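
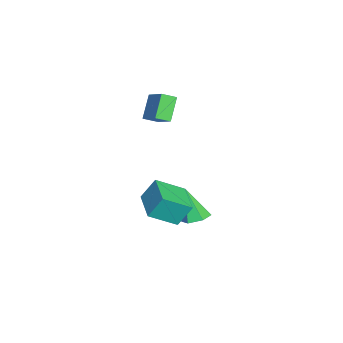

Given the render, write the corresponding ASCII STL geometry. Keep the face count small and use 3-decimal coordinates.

solid 
facet normal -0.709 -0.466 -0.529
outer loop
vertex -2.19 -4.406 3.174
vertex -3.191 -4.149 4.288
vertex -2.407 -3.659 2.807
endloop
endfacet
facet normal 0.659 -0.169 -0.733
outer loop
vertex -1.329 -2.951 3.612
vertex -2.19 -4.406 3.174
vertex -2.407 -3.659 2.807
endloop
endfacet
facet normal -0.709 -0.465 -0.529
outer loop
vertex -2.407 -3.659 2.807
vertex -3.191 -4.149 4.288
vertex -3.408 -3.402 3.922
endloop
endfacet
facet normal -0.252 0.869 -0.426
outer loop
vertex -3.408 -3.402 3.922
vertex -1.329 -2.951 3.612
vertex -2.407 -3.659 2.807
endloop
endfacet
facet normal 0.252 -0.869 0.427
outer loop
vertex -2.19 -4.406 3.174
vertex -2.113 -3.441 5.093
vertex -3.191 -4.149 4.288
endloop
endfacet
facet normal 0.658 -0.168 -0.734
outer loop
vertex -1.112 -3.698 3.978
vertex -2.19 -4.406 3.174
vertex -1.329 -2.951 3.612
endloop
endfacet
facet normal 0.252 -0.869 0.427
outer loop
vertex -1.112 -3.698 3.978
vertex -2.113 -3.441 5.093
vertex -2.19 -4.406 3.174
endloop
endfacet
facet normal -0.658 0.168 0.734
outer loop
vertex -3.191 -4.149 4.288
vertex -2.113 -3.441 5.093
vertex -3.408 -3.402 3.922
endloop
endfacet
facet normal -0.252 0.868 -0.427
outer loop
vertex -2.33 -2.694 4.726
vertex -1.329 -2.951 3.612
vertex -3.408 -3.402 3.922
endloop
endfacet
facet normal -0.658 0.169 0.734
outer loop
vertex -3.408 -3.402 3.922
vertex -2.113 -3.441 5.093
vertex -2.33 -2.694 4.726
endloop
endfacet
facet normal 0.709 0.466 0.530
outer loop
vertex -2.33 -2.694 4.726
vertex -1.112 -3.698 3.978
vertex -1.329 -2.951 3.612
endloop
endfacet
facet normal 0.709 0.466 0.529
outer loop
vertex -2.113 -3.441 5.093
vertex -1.112 -3.698 3.978
vertex -2.33 -2.694 4.726
endloop
endfacet
facet normal 0.331 0.304 -0.893
outer loop
vertex 0.407 -1.254 -2.506
vertex -0.205 -1.612 -2.855
vertex -0.268 -0.859 -2.622
endloop
endfacet
facet normal 0.270 0.665 0.696
outer loop
vertex 0.407 -1.254 -2.506
vertex -0.268 -0.859 -2.622
vertex -0.855 -2.208 -1.105
endloop
endfacet
facet normal 0.331 0.304 -0.893
outer loop
vertex -0.268 -0.859 -2.622
vertex -0.205 -1.612 -2.855
vertex -0.88 -1.218 -2.971
endloop
endfacet
facet normal -0.619 0.691 0.375
outer loop
vertex -0.268 -0.859 -2.622
vertex -0.88 -1.218 -2.971
vertex -0.855 -2.208 -1.105
endloop
endfacet
facet normal 0.331 0.305 -0.893
outer loop
vertex -0.88 -1.218 -2.971
vertex -0.205 -1.612 -2.855
vertex -0.816 -1.97 -3.204
endloop
endfacet
facet normal -0.997 -0.076 -0.027
outer loop
vertex -0.88 -1.218 -2.971
vertex -0.816 -1.97 -3.204
vertex -0.855 -2.208 -1.105
endloop
endfacet
facet normal 0.331 0.305 -0.893
outer loop
vertex -0.816 -1.97 -3.204
vertex -0.205 -1.612 -2.855
vertex -0.141 -2.364 -3.088
endloop
endfacet
facet normal -0.487 -0.867 -0.107
outer loop
vertex -0.816 -1.97 -3.204
vertex -0.141 -2.364 -3.088
vertex -0.855 -2.208 -1.105
endloop
endfacet
facet normal 0.331 0.305 -0.893
outer loop
vertex -0.141 -2.364 -3.088
vertex -0.205 -1.612 -2.855
vertex 0.47 -2.006 -2.739
endloop
endfacet
facet normal 0.400 -0.891 0.214
outer loop
vertex -0.141 -2.364 -3.088
vertex 0.47 -2.006 -2.739
vertex -0.855 -2.208 -1.105
endloop
endfacet
facet normal 0.331 0.304 -0.893
outer loop
vertex 0.47 -2.006 -2.739
vertex -0.205 -1.612 -2.855
vertex 0.407 -1.254 -2.506
endloop
endfacet
facet normal 0.778 -0.126 0.615
outer loop
vertex 0.47 -2.006 -2.739
vertex 0.407 -1.254 -2.506
vertex -0.855 -2.208 -1.105
endloop
endfacet
facet normal -0.966 -0.255 0.032
outer loop
vertex 0.864 -3.587 0.807
vertex 0.458 -2.163 -0.107
vertex 1.014 -4.303 -0.374
endloop
endfacet
facet normal 0.233 -0.818 0.526
outer loop
vertex 2.782 -3.837 -0.433
vertex 0.864 -3.587 0.807
vertex 1.014 -4.303 -0.374
endloop
endfacet
facet normal -0.966 -0.255 0.032
outer loop
vertex 1.014 -4.303 -0.374
vertex 0.458 -2.163 -0.107
vertex 0.608 -2.88 -1.289
endloop
endfacet
facet normal 0.108 -0.516 -0.850
outer loop
vertex 0.608 -2.88 -1.289
vertex 2.782 -3.837 -0.433
vertex 1.014 -4.303 -0.374
endloop
endfacet
facet normal -0.107 0.515 0.850
outer loop
vertex 0.864 -3.587 0.807
vertex 2.226 -1.697 -0.166
vertex 0.458 -2.163 -0.107
endloop
endfacet
facet normal 0.233 -0.818 0.526
outer loop
vertex 2.632 -3.12 0.749
vertex 0.864 -3.587 0.807
vertex 2.782 -3.837 -0.433
endloop
endfacet
facet normal -0.108 0.516 0.850
outer loop
vertex 2.632 -3.12 0.749
vertex 2.226 -1.697 -0.166
vertex 0.864 -3.587 0.807
endloop
endfacet
facet normal -0.233 0.818 -0.526
outer loop
vertex 0.458 -2.163 -0.107
vertex 2.226 -1.697 -0.166
vertex 0.608 -2.88 -1.289
endloop
endfacet
facet normal 0.108 -0.515 -0.850
outer loop
vertex 2.376 -2.413 -1.347
vertex 2.782 -3.837 -0.433
vertex 0.608 -2.88 -1.289
endloop
endfacet
facet normal -0.233 0.818 -0.526
outer loop
vertex 0.608 -2.88 -1.289
vertex 2.226 -1.697 -0.166
vertex 2.376 -2.413 -1.347
endloop
endfacet
facet normal 0.966 0.255 -0.032
outer loop
vertex 2.376 -2.413 -1.347
vertex 2.632 -3.12 0.749
vertex 2.782 -3.837 -0.433
endloop
endfacet
facet normal 0.966 0.255 -0.032
outer loop
vertex 2.226 -1.697 -0.166
vertex 2.632 -3.12 0.749
vertex 2.376 -2.413 -1.347
endloop
endfacet

endsolid


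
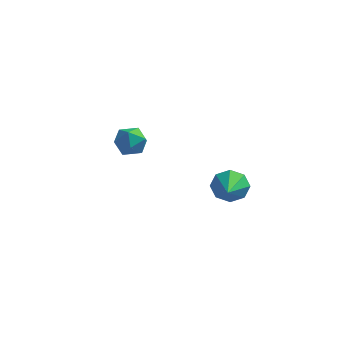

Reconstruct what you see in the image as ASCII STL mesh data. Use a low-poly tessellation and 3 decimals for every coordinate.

solid 
facet normal -0.407 0.756 0.512
outer loop
vertex -3.829 1.075 1.935
vertex -4.148 0.49 2.546
vertex -3.329 0.856 2.657
endloop
endfacet
facet normal 0.181 0.969 0.168
outer loop
vertex -3.829 1.075 1.935
vertex -3.329 0.856 2.657
vertex -2.942 0.925 1.843
endloop
endfacet
facet normal 0.088 0.844 -0.529
outer loop
vertex -3.829 1.075 1.935
vertex -2.942 0.925 1.843
vertex -3.521 0.601 1.229
endloop
endfacet
facet normal -0.559 0.554 -0.616
outer loop
vertex -3.829 1.075 1.935
vertex -3.521 0.601 1.229
vertex -4.267 0.332 1.664
endloop
endfacet
facet normal -0.865 0.500 0.027
outer loop
vertex -3.829 1.075 1.935
vertex -4.267 0.332 1.664
vertex -4.148 0.49 2.546
endloop
endfacet
facet normal 0.725 0.566 0.393
outer loop
vertex -2.942 0.925 1.843
vertex -3.329 0.856 2.657
vertex -2.713 0.248 2.396
endloop
endfacet
facet normal -0.228 0.222 0.948
outer loop
vertex -3.329 0.856 2.657
vertex -4.148 0.49 2.546
vertex -3.459 -0.021 2.831
endloop
endfacet
facet normal -0.967 -0.192 0.165
outer loop
vertex -4.148 0.49 2.546
vertex -4.267 0.332 1.664
vertex -4.038 -0.345 2.217
endloop
endfacet
facet normal -0.473 -0.104 -0.875
outer loop
vertex -4.267 0.332 1.664
vertex -3.521 0.601 1.229
vertex -3.651 -0.276 1.403
endloop
endfacet
facet normal 0.574 0.365 -0.733
outer loop
vertex -3.521 0.601 1.229
vertex -2.942 0.925 1.843
vertex -2.832 0.09 1.514
endloop
endfacet
facet normal 0.559 -0.554 0.616
outer loop
vertex -3.151 -0.495 2.125
vertex -2.713 0.248 2.396
vertex -3.459 -0.021 2.831
endloop
endfacet
facet normal -0.088 -0.844 0.529
outer loop
vertex -3.151 -0.495 2.125
vertex -3.459 -0.021 2.831
vertex -4.038 -0.345 2.217
endloop
endfacet
facet normal -0.181 -0.969 -0.168
outer loop
vertex -3.151 -0.495 2.125
vertex -4.038 -0.345 2.217
vertex -3.651 -0.276 1.403
endloop
endfacet
facet normal 0.407 -0.756 -0.512
outer loop
vertex -3.151 -0.495 2.125
vertex -3.651 -0.276 1.403
vertex -2.832 0.09 1.514
endloop
endfacet
facet normal 0.865 -0.500 -0.027
outer loop
vertex -3.151 -0.495 2.125
vertex -2.832 0.09 1.514
vertex -2.713 0.248 2.396
endloop
endfacet
facet normal 0.473 0.104 0.875
outer loop
vertex -3.459 -0.021 2.831
vertex -2.713 0.248 2.396
vertex -3.329 0.856 2.657
endloop
endfacet
facet normal -0.574 -0.365 0.733
outer loop
vertex -4.038 -0.345 2.217
vertex -3.459 -0.021 2.831
vertex -4.148 0.49 2.546
endloop
endfacet
facet normal -0.725 -0.566 -0.393
outer loop
vertex -3.651 -0.276 1.403
vertex -4.038 -0.345 2.217
vertex -4.267 0.332 1.664
endloop
endfacet
facet normal 0.228 -0.222 -0.948
outer loop
vertex -2.832 0.09 1.514
vertex -3.651 -0.276 1.403
vertex -3.521 0.601 1.229
endloop
endfacet
facet normal 0.967 0.192 -0.165
outer loop
vertex -2.713 0.248 2.396
vertex -2.832 0.09 1.514
vertex -2.942 0.925 1.843
endloop
endfacet
facet normal -0.269 0.886 -0.379
outer loop
vertex 2.918 -1.95 2.669
vertex 2.41 -2.362 2.066
vertex 2.281 -2.049 2.889
endloop
endfacet
facet normal 0.320 0.047 0.946
outer loop
vertex 2.918 -1.95 2.669
vertex 2.281 -2.049 2.889
vertex 2.91 -4.018 2.774
endloop
endfacet
facet normal -0.267 0.886 -0.379
outer loop
vertex 2.281 -2.049 2.889
vertex 2.41 -2.362 2.066
vertex 1.719 -2.331 2.626
endloop
endfacet
facet normal -0.349 -0.165 0.923
outer loop
vertex 2.281 -2.049 2.889
vertex 1.719 -2.331 2.626
vertex 2.91 -4.018 2.774
endloop
endfacet
facet normal -0.267 0.886 -0.379
outer loop
vertex 1.719 -2.331 2.626
vertex 2.41 -2.362 2.066
vertex 1.562 -2.631 2.035
endloop
endfacet
facet normal -0.749 -0.489 0.447
outer loop
vertex 1.719 -2.331 2.626
vertex 1.562 -2.631 2.035
vertex 2.91 -4.018 2.774
endloop
endfacet
facet normal -0.267 0.886 -0.379
outer loop
vertex 1.562 -2.631 2.035
vertex 2.41 -2.362 2.066
vertex 1.901 -2.774 1.462
endloop
endfacet
facet normal -0.647 -0.736 -0.199
outer loop
vertex 1.562 -2.631 2.035
vertex 1.901 -2.774 1.462
vertex 2.91 -4.018 2.774
endloop
endfacet
facet normal -0.268 0.886 -0.379
outer loop
vertex 1.901 -2.774 1.462
vertex 2.41 -2.362 2.066
vertex 2.539 -2.675 1.243
endloop
endfacet
facet normal -0.102 -0.760 -0.642
outer loop
vertex 1.901 -2.774 1.462
vertex 2.539 -2.675 1.243
vertex 2.91 -4.018 2.774
endloop
endfacet
facet normal -0.268 0.886 -0.379
outer loop
vertex 2.539 -2.675 1.243
vertex 2.41 -2.362 2.066
vertex 3.1 -2.393 1.505
endloop
endfacet
facet normal 0.564 -0.548 -0.618
outer loop
vertex 2.539 -2.675 1.243
vertex 3.1 -2.393 1.505
vertex 2.91 -4.018 2.774
endloop
endfacet
facet normal -0.268 0.886 -0.379
outer loop
vertex 3.1 -2.393 1.505
vertex 2.41 -2.362 2.066
vertex 3.257 -2.093 2.096
endloop
endfacet
facet normal 0.964 -0.224 -0.142
outer loop
vertex 3.1 -2.393 1.505
vertex 3.257 -2.093 2.096
vertex 2.91 -4.018 2.774
endloop
endfacet
facet normal -0.268 0.886 -0.379
outer loop
vertex 3.257 -2.093 2.096
vertex 2.41 -2.362 2.066
vertex 2.918 -1.95 2.669
endloop
endfacet
facet normal 0.863 0.022 0.505
outer loop
vertex 3.257 -2.093 2.096
vertex 2.918 -1.95 2.669
vertex 2.91 -4.018 2.774
endloop
endfacet

endsolid


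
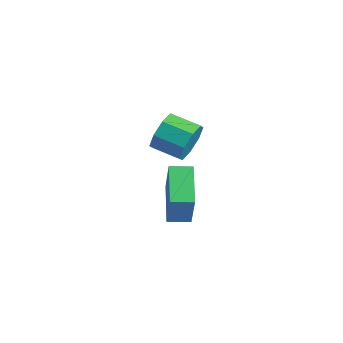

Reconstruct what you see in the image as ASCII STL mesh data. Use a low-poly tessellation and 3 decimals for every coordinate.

solid 
facet normal 0.843 0.461 -0.277
outer loop
vertex -0.843 -0.397 2.613
vertex -1.241 -0.144 1.823
vertex -1.168 0.226 2.662
endloop
endfacet
facet normal 0.277 0.069 0.958
outer loop
vertex -0.843 -0.397 2.613
vertex -1.168 0.226 2.662
vertex -1.921 -0.989 2.967
endloop
endfacet
facet normal 0.276 0.069 0.959
outer loop
vertex -1.921 -0.989 2.967
vertex -1.168 0.226 2.662
vertex -2.247 -0.366 3.016
endloop
endfacet
facet normal -0.842 -0.463 0.276
outer loop
vertex -1.921 -0.989 2.967
vertex -2.247 -0.366 3.016
vertex -2.319 -0.736 2.177
endloop
endfacet
facet normal 0.842 0.462 -0.277
outer loop
vertex -1.168 0.226 2.662
vertex -1.241 -0.144 1.823
vertex -1.536 0.632 2.22
endloop
endfacet
facet normal -0.131 0.673 0.728
outer loop
vertex -1.168 0.226 2.662
vertex -1.536 0.632 2.22
vertex -2.247 -0.366 3.016
endloop
endfacet
facet normal -0.131 0.673 0.728
outer loop
vertex -2.247 -0.366 3.016
vertex -1.536 0.632 2.22
vertex -2.615 0.04 2.574
endloop
endfacet
facet normal -0.842 -0.463 0.276
outer loop
vertex -2.247 -0.366 3.016
vertex -2.615 0.04 2.574
vertex -2.319 -0.736 2.177
endloop
endfacet
facet normal 0.843 0.462 -0.277
outer loop
vertex -1.536 0.632 2.22
vertex -1.241 -0.144 1.823
vertex -1.731 0.583 1.545
endloop
endfacet
facet normal -0.462 0.884 0.069
outer loop
vertex -1.536 0.632 2.22
vertex -1.731 0.583 1.545
vertex -2.615 0.04 2.574
endloop
endfacet
facet normal -0.463 0.884 0.069
outer loop
vertex -2.615 0.04 2.574
vertex -1.731 0.583 1.545
vertex -2.809 -0.009 1.899
endloop
endfacet
facet normal -0.843 -0.462 0.276
outer loop
vertex -2.615 0.04 2.574
vertex -2.809 -0.009 1.899
vertex -2.319 -0.736 2.177
endloop
endfacet
facet normal 0.843 0.462 -0.276
outer loop
vertex -1.731 0.583 1.545
vertex -1.241 -0.144 1.823
vertex -1.639 0.109 1.033
endloop
endfacet
facet normal -0.523 0.577 -0.628
outer loop
vertex -1.731 0.583 1.545
vertex -1.639 0.109 1.033
vertex -2.809 -0.009 1.899
endloop
endfacet
facet normal -0.523 0.577 -0.628
outer loop
vertex -2.809 -0.009 1.899
vertex -1.639 0.109 1.033
vertex -2.717 -0.483 1.387
endloop
endfacet
facet normal -0.843 -0.462 0.276
outer loop
vertex -2.809 -0.009 1.899
vertex -2.717 -0.483 1.387
vertex -2.319 -0.736 2.177
endloop
endfacet
facet normal 0.842 0.463 -0.276
outer loop
vertex -1.639 0.109 1.033
vertex -1.241 -0.144 1.823
vertex -1.313 -0.514 0.984
endloop
endfacet
facet normal -0.277 -0.069 -0.958
outer loop
vertex -1.639 0.109 1.033
vertex -1.313 -0.514 0.984
vertex -2.717 -0.483 1.387
endloop
endfacet
facet normal -0.277 -0.069 -0.958
outer loop
vertex -2.717 -0.483 1.387
vertex -1.313 -0.514 0.984
vertex -2.392 -1.106 1.338
endloop
endfacet
facet normal -0.843 -0.461 0.277
outer loop
vertex -2.717 -0.483 1.387
vertex -2.392 -1.106 1.338
vertex -2.319 -0.736 2.177
endloop
endfacet
facet normal 0.842 0.463 -0.276
outer loop
vertex -1.313 -0.514 0.984
vertex -1.241 -0.144 1.823
vertex -0.945 -0.92 1.426
endloop
endfacet
facet normal 0.131 -0.673 -0.728
outer loop
vertex -1.313 -0.514 0.984
vertex -0.945 -0.92 1.426
vertex -2.392 -1.106 1.338
endloop
endfacet
facet normal 0.131 -0.673 -0.728
outer loop
vertex -2.392 -1.106 1.338
vertex -0.945 -0.92 1.426
vertex -2.024 -1.512 1.78
endloop
endfacet
facet normal -0.842 -0.462 0.277
outer loop
vertex -2.392 -1.106 1.338
vertex -2.024 -1.512 1.78
vertex -2.319 -0.736 2.177
endloop
endfacet
facet normal 0.843 0.462 -0.276
outer loop
vertex -0.945 -0.92 1.426
vertex -1.241 -0.144 1.823
vertex -0.751 -0.871 2.101
endloop
endfacet
facet normal 0.462 -0.884 -0.069
outer loop
vertex -0.945 -0.92 1.426
vertex -0.751 -0.871 2.101
vertex -2.024 -1.512 1.78
endloop
endfacet
facet normal 0.463 -0.884 -0.069
outer loop
vertex -2.024 -1.512 1.78
vertex -0.751 -0.871 2.101
vertex -1.829 -1.463 2.455
endloop
endfacet
facet normal -0.843 -0.462 0.277
outer loop
vertex -2.024 -1.512 1.78
vertex -1.829 -1.463 2.455
vertex -2.319 -0.736 2.177
endloop
endfacet
facet normal 0.843 0.462 -0.276
outer loop
vertex -0.751 -0.871 2.101
vertex -1.241 -0.144 1.823
vertex -0.843 -0.397 2.613
endloop
endfacet
facet normal 0.523 -0.577 0.628
outer loop
vertex -0.751 -0.871 2.101
vertex -0.843 -0.397 2.613
vertex -1.829 -1.463 2.455
endloop
endfacet
facet normal 0.523 -0.577 0.628
outer loop
vertex -1.829 -1.463 2.455
vertex -0.843 -0.397 2.613
vertex -1.921 -0.989 2.967
endloop
endfacet
facet normal -0.843 -0.462 0.276
outer loop
vertex -1.829 -1.463 2.455
vertex -1.921 -0.989 2.967
vertex -2.319 -0.736 2.177
endloop
endfacet
facet normal -0.562 -0.826 0.051
outer loop
vertex -1.83 -0.723 -1.58
vertex -3.255 0.298 -0.75
vertex -2.564 -0.331 -3.321
endloop
endfacet
facet normal 0.735 -0.526 -0.428
outer loop
vertex -2.025 0.462 -3.37
vertex -1.83 -0.723 -1.58
vertex -2.564 -0.331 -3.321
endloop
endfacet
facet normal -0.562 -0.825 0.051
outer loop
vertex -2.564 -0.331 -3.321
vertex -3.255 0.298 -0.75
vertex -3.989 0.691 -2.491
endloop
endfacet
facet normal -0.380 0.203 -0.902
outer loop
vertex -3.989 0.691 -2.491
vertex -2.025 0.462 -3.37
vertex -2.564 -0.331 -3.321
endloop
endfacet
facet normal 0.380 -0.203 0.902
outer loop
vertex -1.83 -0.723 -1.58
vertex -2.716 1.091 -0.799
vertex -3.255 0.298 -0.75
endloop
endfacet
facet normal 0.734 -0.526 -0.428
outer loop
vertex -1.291 0.069 -1.629
vertex -1.83 -0.723 -1.58
vertex -2.025 0.462 -3.37
endloop
endfacet
facet normal 0.380 -0.203 0.902
outer loop
vertex -1.291 0.069 -1.629
vertex -2.716 1.091 -0.799
vertex -1.83 -0.723 -1.58
endloop
endfacet
facet normal -0.735 0.526 0.428
outer loop
vertex -3.255 0.298 -0.75
vertex -2.716 1.091 -0.799
vertex -3.989 0.691 -2.491
endloop
endfacet
facet normal -0.380 0.203 -0.902
outer loop
vertex -3.45 1.483 -2.54
vertex -2.025 0.462 -3.37
vertex -3.989 0.691 -2.491
endloop
endfacet
facet normal -0.735 0.526 0.428
outer loop
vertex -3.989 0.691 -2.491
vertex -2.716 1.091 -0.799
vertex -3.45 1.483 -2.54
endloop
endfacet
facet normal 0.562 0.826 -0.051
outer loop
vertex -3.45 1.483 -2.54
vertex -1.291 0.069 -1.629
vertex -2.025 0.462 -3.37
endloop
endfacet
facet normal 0.562 0.825 -0.051
outer loop
vertex -2.716 1.091 -0.799
vertex -1.291 0.069 -1.629
vertex -3.45 1.483 -2.54
endloop
endfacet

endsolid


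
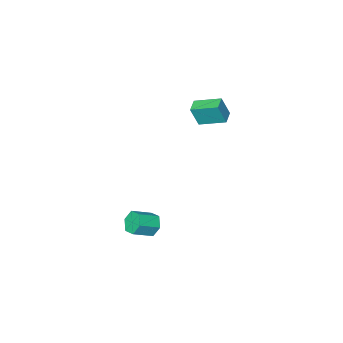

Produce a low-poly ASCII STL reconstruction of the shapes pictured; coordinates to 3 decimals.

solid 
facet normal -0.878 0.148 -0.456
outer loop
vertex 0.807 0.981 -4.431
vertex 0.482 0.429 -3.985
vertex 0.484 1.172 -3.747
endloop
endfacet
facet normal 0.242 0.958 -0.153
outer loop
vertex 0.807 0.981 -4.431
vertex 0.484 1.172 -3.747
vertex 1.983 0.782 -3.82
endloop
endfacet
facet normal 0.242 0.958 -0.153
outer loop
vertex 1.983 0.782 -3.82
vertex 0.484 1.172 -3.747
vertex 1.66 0.973 -3.136
endloop
endfacet
facet normal 0.877 -0.149 0.456
outer loop
vertex 1.983 0.782 -3.82
vertex 1.66 0.973 -3.136
vertex 1.658 0.231 -3.375
endloop
endfacet
facet normal -0.877 0.149 -0.456
outer loop
vertex 0.484 1.172 -3.747
vertex 0.482 0.429 -3.985
vertex 0.159 0.62 -3.302
endloop
endfacet
facet normal -0.238 0.691 0.683
outer loop
vertex 0.484 1.172 -3.747
vertex 0.159 0.62 -3.302
vertex 1.66 0.973 -3.136
endloop
endfacet
facet normal -0.238 0.691 0.682
outer loop
vertex 1.66 0.973 -3.136
vertex 0.159 0.62 -3.302
vertex 1.335 0.422 -2.691
endloop
endfacet
facet normal 0.877 -0.149 0.456
outer loop
vertex 1.66 0.973 -3.136
vertex 1.335 0.422 -2.691
vertex 1.658 0.231 -3.375
endloop
endfacet
facet normal -0.877 0.149 -0.456
outer loop
vertex 0.159 0.62 -3.302
vertex 0.482 0.429 -3.985
vertex 0.157 -0.122 -3.54
endloop
endfacet
facet normal -0.479 -0.267 0.836
outer loop
vertex 0.159 0.62 -3.302
vertex 0.157 -0.122 -3.54
vertex 1.335 0.422 -2.691
endloop
endfacet
facet normal -0.479 -0.267 0.836
outer loop
vertex 1.335 0.422 -2.691
vertex 0.157 -0.122 -3.54
vertex 1.333 -0.321 -2.929
endloop
endfacet
facet normal 0.878 -0.148 0.456
outer loop
vertex 1.335 0.422 -2.691
vertex 1.333 -0.321 -2.929
vertex 1.658 0.231 -3.375
endloop
endfacet
facet normal -0.877 0.149 -0.456
outer loop
vertex 0.157 -0.122 -3.54
vertex 0.482 0.429 -3.985
vertex 0.48 -0.313 -4.224
endloop
endfacet
facet normal -0.242 -0.958 0.153
outer loop
vertex 0.157 -0.122 -3.54
vertex 0.48 -0.313 -4.224
vertex 1.333 -0.321 -2.929
endloop
endfacet
facet normal -0.242 -0.958 0.153
outer loop
vertex 1.333 -0.321 -2.929
vertex 0.48 -0.313 -4.224
vertex 1.656 -0.512 -3.613
endloop
endfacet
facet normal 0.878 -0.148 0.456
outer loop
vertex 1.333 -0.321 -2.929
vertex 1.656 -0.512 -3.613
vertex 1.658 0.231 -3.375
endloop
endfacet
facet normal -0.877 0.149 -0.456
outer loop
vertex 0.48 -0.313 -4.224
vertex 0.482 0.429 -3.985
vertex 0.805 0.238 -4.669
endloop
endfacet
facet normal 0.238 -0.691 -0.682
outer loop
vertex 0.48 -0.313 -4.224
vertex 0.805 0.238 -4.669
vertex 1.656 -0.512 -3.613
endloop
endfacet
facet normal 0.238 -0.691 -0.683
outer loop
vertex 1.656 -0.512 -3.613
vertex 0.805 0.238 -4.669
vertex 1.981 0.04 -4.058
endloop
endfacet
facet normal 0.877 -0.149 0.456
outer loop
vertex 1.656 -0.512 -3.613
vertex 1.981 0.04 -4.058
vertex 1.658 0.231 -3.375
endloop
endfacet
facet normal -0.878 0.148 -0.456
outer loop
vertex 0.805 0.238 -4.669
vertex 0.482 0.429 -3.985
vertex 0.807 0.981 -4.431
endloop
endfacet
facet normal 0.479 0.267 -0.836
outer loop
vertex 0.805 0.238 -4.669
vertex 0.807 0.981 -4.431
vertex 1.981 0.04 -4.058
endloop
endfacet
facet normal 0.479 0.267 -0.836
outer loop
vertex 1.981 0.04 -4.058
vertex 0.807 0.981 -4.431
vertex 1.983 0.782 -3.82
endloop
endfacet
facet normal 0.877 -0.149 0.456
outer loop
vertex 1.981 0.04 -4.058
vertex 1.983 0.782 -3.82
vertex 1.658 0.231 -3.375
endloop
endfacet
facet normal -0.585 0.744 0.322
outer loop
vertex -4.149 0.33 4.412
vertex -3.5 0.894 4.287
vertex -4.574 0.539 3.158
endloop
endfacet
facet normal -0.746 -0.650 0.145
outer loop
vertex -3.62 -0.674 2.633
vertex -4.149 0.33 4.412
vertex -4.574 0.539 3.158
endloop
endfacet
facet normal -0.585 0.744 0.322
outer loop
vertex -4.574 0.539 3.158
vertex -3.5 0.894 4.287
vertex -3.924 1.104 3.033
endloop
endfacet
facet normal -0.316 0.156 -0.936
outer loop
vertex -3.924 1.104 3.033
vertex -3.62 -0.674 2.633
vertex -4.574 0.539 3.158
endloop
endfacet
facet normal 0.316 -0.156 0.936
outer loop
vertex -4.149 0.33 4.412
vertex -2.546 -0.319 3.762
vertex -3.5 0.894 4.287
endloop
endfacet
facet normal -0.747 -0.649 0.144
outer loop
vertex -3.196 -0.884 3.887
vertex -4.149 0.33 4.412
vertex -3.62 -0.674 2.633
endloop
endfacet
facet normal 0.316 -0.157 0.936
outer loop
vertex -3.196 -0.884 3.887
vertex -2.546 -0.319 3.762
vertex -4.149 0.33 4.412
endloop
endfacet
facet normal 0.747 0.649 -0.144
outer loop
vertex -3.5 0.894 4.287
vertex -2.546 -0.319 3.762
vertex -3.924 1.104 3.033
endloop
endfacet
facet normal -0.316 0.156 -0.936
outer loop
vertex -2.971 -0.11 2.508
vertex -3.62 -0.674 2.633
vertex -3.924 1.104 3.033
endloop
endfacet
facet normal 0.747 0.649 -0.145
outer loop
vertex -3.924 1.104 3.033
vertex -2.546 -0.319 3.762
vertex -2.971 -0.11 2.508
endloop
endfacet
facet normal 0.585 -0.744 -0.322
outer loop
vertex -2.971 -0.11 2.508
vertex -3.196 -0.884 3.887
vertex -3.62 -0.674 2.633
endloop
endfacet
facet normal 0.585 -0.744 -0.322
outer loop
vertex -2.546 -0.319 3.762
vertex -3.196 -0.884 3.887
vertex -2.971 -0.11 2.508
endloop
endfacet

endsolid


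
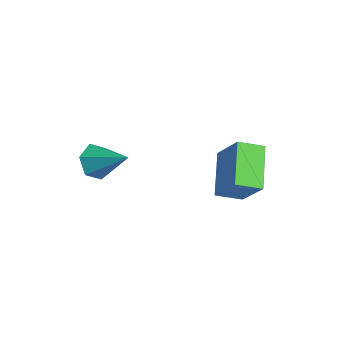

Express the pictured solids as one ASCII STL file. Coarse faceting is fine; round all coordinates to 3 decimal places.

solid 
facet normal -0.630 -0.149 -0.762
outer loop
vertex -2.413 1.81 -1.696
vertex -2.181 2.864 -2.093
vertex -0.875 1.049 -2.818
endloop
endfacet
facet normal -0.202 -0.917 0.345
outer loop
vertex 0.341 1.336 -1.347
vertex -2.413 1.81 -1.696
vertex -0.875 1.049 -2.818
endloop
endfacet
facet normal -0.630 -0.149 -0.762
outer loop
vertex -0.875 1.049 -2.818
vertex -2.181 2.864 -2.093
vertex -0.643 2.103 -3.215
endloop
endfacet
facet normal 0.750 -0.371 -0.547
outer loop
vertex -0.643 2.103 -3.215
vertex 0.341 1.336 -1.347
vertex -0.875 1.049 -2.818
endloop
endfacet
facet normal -0.750 0.371 0.547
outer loop
vertex -2.413 1.81 -1.696
vertex -0.965 3.151 -0.622
vertex -2.181 2.864 -2.093
endloop
endfacet
facet normal -0.202 -0.917 0.345
outer loop
vertex -1.197 2.097 -0.225
vertex -2.413 1.81 -1.696
vertex 0.341 1.336 -1.347
endloop
endfacet
facet normal -0.750 0.371 0.547
outer loop
vertex -1.197 2.097 -0.225
vertex -0.965 3.151 -0.622
vertex -2.413 1.81 -1.696
endloop
endfacet
facet normal 0.202 0.917 -0.345
outer loop
vertex -2.181 2.864 -2.093
vertex -0.965 3.151 -0.622
vertex -0.643 2.103 -3.215
endloop
endfacet
facet normal 0.750 -0.371 -0.547
outer loop
vertex 0.573 2.39 -1.744
vertex 0.341 1.336 -1.347
vertex -0.643 2.103 -3.215
endloop
endfacet
facet normal 0.202 0.917 -0.345
outer loop
vertex -0.643 2.103 -3.215
vertex -0.965 3.151 -0.622
vertex 0.573 2.39 -1.744
endloop
endfacet
facet normal 0.630 0.149 0.762
outer loop
vertex 0.573 2.39 -1.744
vertex -1.197 2.097 -0.225
vertex 0.341 1.336 -1.347
endloop
endfacet
facet normal 0.630 0.149 0.762
outer loop
vertex -0.965 3.151 -0.622
vertex -1.197 2.097 -0.225
vertex 0.573 2.39 -1.744
endloop
endfacet
facet normal -0.711 -0.484 -0.510
outer loop
vertex -3.616 -3.179 -2.394
vertex -4.184 -2.548 -2.201
vertex -3.702 -2.495 -2.924
endloop
endfacet
facet normal 0.916 -0.168 -0.365
outer loop
vertex -3.616 -3.179 -2.394
vertex -3.702 -2.495 -2.924
vertex -2.896 -1.672 -1.279
endloop
endfacet
facet normal -0.711 -0.484 -0.510
outer loop
vertex -3.702 -2.495 -2.924
vertex -4.184 -2.548 -2.201
vertex -4.27 -1.864 -2.731
endloop
endfacet
facet normal 0.515 0.639 -0.572
outer loop
vertex -3.702 -2.495 -2.924
vertex -4.27 -1.864 -2.731
vertex -2.896 -1.672 -1.279
endloop
endfacet
facet normal -0.711 -0.484 -0.510
outer loop
vertex -4.27 -1.864 -2.731
vertex -4.184 -2.548 -2.201
vertex -4.751 -1.918 -2.009
endloop
endfacet
facet normal -0.127 0.992 -0.011
outer loop
vertex -4.27 -1.864 -2.731
vertex -4.751 -1.918 -2.009
vertex -2.896 -1.672 -1.279
endloop
endfacet
facet normal -0.711 -0.485 -0.509
outer loop
vertex -4.751 -1.918 -2.009
vertex -4.184 -2.548 -2.201
vertex -4.665 -2.602 -1.478
endloop
endfacet
facet normal -0.369 0.540 0.756
outer loop
vertex -4.751 -1.918 -2.009
vertex -4.665 -2.602 -1.478
vertex -2.896 -1.672 -1.279
endloop
endfacet
facet normal -0.711 -0.484 -0.509
outer loop
vertex -4.665 -2.602 -1.478
vertex -4.184 -2.548 -2.201
vertex -4.097 -3.233 -1.671
endloop
endfacet
facet normal 0.032 -0.266 0.963
outer loop
vertex -4.665 -2.602 -1.478
vertex -4.097 -3.233 -1.671
vertex -2.896 -1.672 -1.279
endloop
endfacet
facet normal -0.711 -0.484 -0.509
outer loop
vertex -4.097 -3.233 -1.671
vertex -4.184 -2.548 -2.201
vertex -3.616 -3.179 -2.394
endloop
endfacet
facet normal 0.674 -0.620 0.402
outer loop
vertex -4.097 -3.233 -1.671
vertex -3.616 -3.179 -2.394
vertex -2.896 -1.672 -1.279
endloop
endfacet

endsolid


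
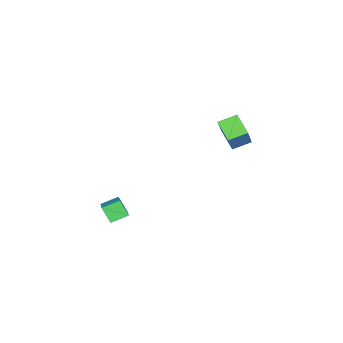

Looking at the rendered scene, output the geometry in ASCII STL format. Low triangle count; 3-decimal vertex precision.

solid 
facet normal -0.669 0.652 0.355
outer loop
vertex 0.622 -3.555 -1.968
vertex 1.679 -2.851 -1.269
vertex 0.745 -3.049 -2.665
endloop
endfacet
facet normal -0.729 -0.486 -0.482
outer loop
vertex 1.321 -3.609 -2.971
vertex 0.622 -3.555 -1.968
vertex 0.745 -3.049 -2.665
endloop
endfacet
facet normal -0.670 0.652 0.356
outer loop
vertex 0.745 -3.049 -2.665
vertex 1.679 -2.851 -1.269
vertex 1.802 -2.344 -1.966
endloop
endfacet
facet normal 0.141 0.582 -0.801
outer loop
vertex 1.802 -2.344 -1.966
vertex 1.321 -3.609 -2.971
vertex 0.745 -3.049 -2.665
endloop
endfacet
facet normal -0.141 -0.583 0.800
outer loop
vertex 0.622 -3.555 -1.968
vertex 2.255 -3.411 -1.575
vertex 1.679 -2.851 -1.269
endloop
endfacet
facet normal -0.729 -0.486 -0.482
outer loop
vertex 1.198 -4.116 -2.274
vertex 0.622 -3.555 -1.968
vertex 1.321 -3.609 -2.971
endloop
endfacet
facet normal -0.141 -0.582 0.801
outer loop
vertex 1.198 -4.116 -2.274
vertex 2.255 -3.411 -1.575
vertex 0.622 -3.555 -1.968
endloop
endfacet
facet normal 0.729 0.486 0.482
outer loop
vertex 1.679 -2.851 -1.269
vertex 2.255 -3.411 -1.575
vertex 1.802 -2.344 -1.966
endloop
endfacet
facet normal 0.142 0.582 -0.801
outer loop
vertex 2.378 -2.905 -2.272
vertex 1.321 -3.609 -2.971
vertex 1.802 -2.344 -1.966
endloop
endfacet
facet normal 0.729 0.486 0.482
outer loop
vertex 1.802 -2.344 -1.966
vertex 2.255 -3.411 -1.575
vertex 2.378 -2.905 -2.272
endloop
endfacet
facet normal 0.670 -0.652 -0.356
outer loop
vertex 2.378 -2.905 -2.272
vertex 1.198 -4.116 -2.274
vertex 1.321 -3.609 -2.971
endloop
endfacet
facet normal 0.670 -0.652 -0.355
outer loop
vertex 2.255 -3.411 -1.575
vertex 1.198 -4.116 -2.274
vertex 2.378 -2.905 -2.272
endloop
endfacet
facet normal -0.643 -0.234 -0.729
outer loop
vertex -2.091 0.939 2.586
vertex -1.653 1.676 1.963
vertex -1.511 0.328 2.271
endloop
endfacet
facet normal -0.413 -0.695 0.588
outer loop
vertex -0.147 0.824 3.817
vertex -2.091 0.939 2.586
vertex -1.511 0.328 2.271
endloop
endfacet
facet normal -0.643 -0.234 -0.729
outer loop
vertex -1.511 0.328 2.271
vertex -1.653 1.676 1.963
vertex -1.073 1.065 1.648
endloop
endfacet
facet normal 0.645 -0.679 -0.351
outer loop
vertex -1.073 1.065 1.648
vertex -0.147 0.824 3.817
vertex -1.511 0.328 2.271
endloop
endfacet
facet normal -0.645 0.679 0.351
outer loop
vertex -2.091 0.939 2.586
vertex -0.289 2.172 3.509
vertex -1.653 1.676 1.963
endloop
endfacet
facet normal -0.413 -0.695 0.588
outer loop
vertex -0.727 1.435 4.132
vertex -2.091 0.939 2.586
vertex -0.147 0.824 3.817
endloop
endfacet
facet normal -0.645 0.679 0.351
outer loop
vertex -0.727 1.435 4.132
vertex -0.289 2.172 3.509
vertex -2.091 0.939 2.586
endloop
endfacet
facet normal 0.413 0.695 -0.588
outer loop
vertex -1.653 1.676 1.963
vertex -0.289 2.172 3.509
vertex -1.073 1.065 1.648
endloop
endfacet
facet normal 0.645 -0.679 -0.351
outer loop
vertex 0.291 1.561 3.194
vertex -0.147 0.824 3.817
vertex -1.073 1.065 1.648
endloop
endfacet
facet normal 0.413 0.695 -0.588
outer loop
vertex -1.073 1.065 1.648
vertex -0.289 2.172 3.509
vertex 0.291 1.561 3.194
endloop
endfacet
facet normal 0.643 0.234 0.729
outer loop
vertex 0.291 1.561 3.194
vertex -0.727 1.435 4.132
vertex -0.147 0.824 3.817
endloop
endfacet
facet normal 0.643 0.234 0.729
outer loop
vertex -0.289 2.172 3.509
vertex -0.727 1.435 4.132
vertex 0.291 1.561 3.194
endloop
endfacet

endsolid


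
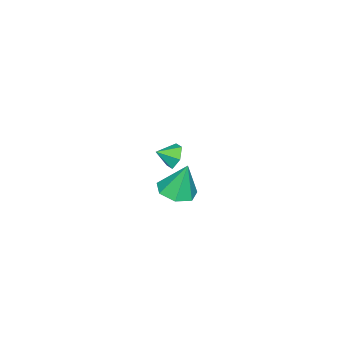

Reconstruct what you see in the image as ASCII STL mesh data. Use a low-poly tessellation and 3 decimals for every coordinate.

solid 
facet normal -0.590 0.677 -0.441
outer loop
vertex -3.248 -3.054 -1.576
vertex -3.877 -3.298 -1.109
vertex -3.382 -2.698 -0.85
endloop
endfacet
facet normal 0.986 0.110 0.128
outer loop
vertex -3.248 -3.054 -1.576
vertex -3.382 -2.698 -0.85
vertex -3.263 -4.002 -0.651
endloop
endfacet
facet normal -0.590 0.677 -0.440
outer loop
vertex -3.382 -2.698 -0.85
vertex -3.877 -3.298 -1.109
vertex -4.01 -2.942 -0.383
endloop
endfacet
facet normal 0.543 0.175 0.821
outer loop
vertex -3.382 -2.698 -0.85
vertex -4.01 -2.942 -0.383
vertex -3.263 -4.002 -0.651
endloop
endfacet
facet normal -0.590 0.677 -0.440
outer loop
vertex -4.01 -2.942 -0.383
vertex -3.877 -3.298 -1.109
vertex -4.505 -3.542 -0.642
endloop
endfacet
facet normal -0.110 -0.316 0.942
outer loop
vertex -4.01 -2.942 -0.383
vertex -4.505 -3.542 -0.642
vertex -3.263 -4.002 -0.651
endloop
endfacet
facet normal -0.590 0.677 -0.440
outer loop
vertex -4.505 -3.542 -0.642
vertex -3.877 -3.298 -1.109
vertex -4.372 -3.898 -1.368
endloop
endfacet
facet normal -0.320 -0.872 0.369
outer loop
vertex -4.505 -3.542 -0.642
vertex -4.372 -3.898 -1.368
vertex -3.263 -4.002 -0.651
endloop
endfacet
facet normal -0.589 0.677 -0.442
outer loop
vertex -4.372 -3.898 -1.368
vertex -3.877 -3.298 -1.109
vertex -3.743 -3.655 -1.835
endloop
endfacet
facet normal 0.122 -0.938 -0.324
outer loop
vertex -4.372 -3.898 -1.368
vertex -3.743 -3.655 -1.835
vertex -3.263 -4.002 -0.651
endloop
endfacet
facet normal -0.590 0.676 -0.441
outer loop
vertex -3.743 -3.655 -1.835
vertex -3.877 -3.298 -1.109
vertex -3.248 -3.054 -1.576
endloop
endfacet
facet normal 0.776 -0.447 -0.445
outer loop
vertex -3.743 -3.655 -1.835
vertex -3.248 -3.054 -1.576
vertex -3.263 -4.002 -0.651
endloop
endfacet
facet normal 0.085 -0.267 -0.960
outer loop
vertex 3.388 -0.032 2.128
vertex 2.518 0.377 1.937
vertex 3.407 0.788 1.902
endloop
endfacet
facet normal 0.859 0.118 0.499
outer loop
vertex 3.388 -0.032 2.128
vertex 3.407 0.788 1.902
vertex 2.362 0.863 3.683
endloop
endfacet
facet normal 0.086 -0.268 -0.959
outer loop
vertex 3.407 0.788 1.902
vertex 2.518 0.377 1.937
vertex 2.757 1.298 1.701
endloop
endfacet
facet normal 0.537 0.795 0.282
outer loop
vertex 3.407 0.788 1.902
vertex 2.757 1.298 1.701
vertex 2.362 0.863 3.683
endloop
endfacet
facet normal 0.086 -0.268 -0.960
outer loop
vertex 2.757 1.298 1.701
vertex 2.518 0.377 1.937
vertex 1.927 1.114 1.678
endloop
endfacet
facet normal -0.218 0.961 0.168
outer loop
vertex 2.757 1.298 1.701
vertex 1.927 1.114 1.678
vertex 2.362 0.863 3.683
endloop
endfacet
facet normal 0.086 -0.268 -0.960
outer loop
vertex 1.927 1.114 1.678
vertex 2.518 0.377 1.937
vertex 1.542 0.375 1.85
endloop
endfacet
facet normal -0.836 0.492 0.243
outer loop
vertex 1.927 1.114 1.678
vertex 1.542 0.375 1.85
vertex 2.362 0.863 3.683
endloop
endfacet
facet normal 0.086 -0.267 -0.960
outer loop
vertex 1.542 0.375 1.85
vertex 2.518 0.377 1.937
vertex 1.893 -0.363 2.087
endloop
endfacet
facet normal -0.853 -0.261 0.451
outer loop
vertex 1.542 0.375 1.85
vertex 1.893 -0.363 2.087
vertex 2.362 0.863 3.683
endloop
endfacet
facet normal 0.086 -0.267 -0.960
outer loop
vertex 1.893 -0.363 2.087
vertex 2.518 0.377 1.937
vertex 2.714 -0.544 2.211
endloop
endfacet
facet normal -0.257 -0.729 0.635
outer loop
vertex 1.893 -0.363 2.087
vertex 2.714 -0.544 2.211
vertex 2.362 0.863 3.683
endloop
endfacet
facet normal 0.085 -0.267 -0.960
outer loop
vertex 2.714 -0.544 2.211
vertex 2.518 0.377 1.937
vertex 3.388 -0.032 2.128
endloop
endfacet
facet normal 0.506 -0.560 0.656
outer loop
vertex 2.714 -0.544 2.211
vertex 3.388 -0.032 2.128
vertex 2.362 0.863 3.683
endloop
endfacet

endsolid


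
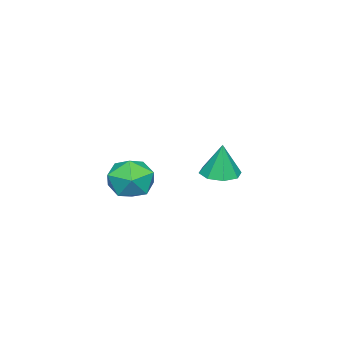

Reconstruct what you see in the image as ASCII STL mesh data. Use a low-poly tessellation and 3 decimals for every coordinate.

solid 
facet normal -0.385 -0.295 0.874
outer loop
vertex 0.518 0.439 2.675
vertex 1.118 -0.511 2.619
vertex 1.551 0.4 3.117
endloop
endfacet
facet normal -0.344 0.418 0.841
outer loop
vertex 0.518 0.439 2.675
vertex 1.551 0.4 3.117
vertex 1.223 1.304 2.534
endloop
endfacet
facet normal -0.722 0.634 0.277
outer loop
vertex 0.518 0.439 2.675
vertex 1.223 1.304 2.534
vertex 0.586 0.953 1.676
endloop
endfacet
facet normal -0.998 0.056 -0.039
outer loop
vertex 0.518 0.439 2.675
vertex 0.586 0.953 1.676
vertex 0.521 -0.169 1.728
endloop
endfacet
facet normal -0.789 -0.518 0.330
outer loop
vertex 0.518 0.439 2.675
vertex 0.521 -0.169 1.728
vertex 1.118 -0.511 2.619
endloop
endfacet
facet normal 0.338 0.594 0.730
outer loop
vertex 1.223 1.304 2.534
vertex 1.551 0.4 3.117
vertex 2.259 0.889 2.392
endloop
endfacet
facet normal 0.272 -0.558 0.784
outer loop
vertex 1.551 0.4 3.117
vertex 1.118 -0.511 2.619
vertex 2.194 -0.233 2.444
endloop
endfacet
facet normal -0.382 -0.919 -0.097
outer loop
vertex 1.118 -0.511 2.619
vertex 0.521 -0.169 1.728
vertex 1.557 -0.584 1.586
endloop
endfacet
facet normal -0.719 0.009 -0.695
outer loop
vertex 0.521 -0.169 1.728
vertex 0.586 0.953 1.676
vertex 1.229 0.32 1.003
endloop
endfacet
facet normal -0.274 0.944 -0.183
outer loop
vertex 0.586 0.953 1.676
vertex 1.223 1.304 2.534
vertex 1.662 1.231 1.501
endloop
endfacet
facet normal 0.998 -0.056 0.039
outer loop
vertex 2.262 0.281 1.445
vertex 2.259 0.889 2.392
vertex 2.194 -0.233 2.444
endloop
endfacet
facet normal 0.722 -0.634 -0.277
outer loop
vertex 2.262 0.281 1.445
vertex 2.194 -0.233 2.444
vertex 1.557 -0.584 1.586
endloop
endfacet
facet normal 0.344 -0.418 -0.841
outer loop
vertex 2.262 0.281 1.445
vertex 1.557 -0.584 1.586
vertex 1.229 0.32 1.003
endloop
endfacet
facet normal 0.385 0.295 -0.874
outer loop
vertex 2.262 0.281 1.445
vertex 1.229 0.32 1.003
vertex 1.662 1.231 1.501
endloop
endfacet
facet normal 0.789 0.518 -0.330
outer loop
vertex 2.262 0.281 1.445
vertex 1.662 1.231 1.501
vertex 2.259 0.889 2.392
endloop
endfacet
facet normal 0.719 -0.009 0.695
outer loop
vertex 2.194 -0.233 2.444
vertex 2.259 0.889 2.392
vertex 1.551 0.4 3.117
endloop
endfacet
facet normal 0.274 -0.944 0.183
outer loop
vertex 1.557 -0.584 1.586
vertex 2.194 -0.233 2.444
vertex 1.118 -0.511 2.619
endloop
endfacet
facet normal -0.338 -0.594 -0.730
outer loop
vertex 1.229 0.32 1.003
vertex 1.557 -0.584 1.586
vertex 0.521 -0.169 1.728
endloop
endfacet
facet normal -0.272 0.558 -0.784
outer loop
vertex 1.662 1.231 1.501
vertex 1.229 0.32 1.003
vertex 0.586 0.953 1.676
endloop
endfacet
facet normal 0.382 0.919 0.097
outer loop
vertex 2.259 0.889 2.392
vertex 1.662 1.231 1.501
vertex 1.223 1.304 2.534
endloop
endfacet
facet normal -0.053 -0.092 -0.994
outer loop
vertex -2.899 2.308 0.658
vertex -3.625 1.783 0.745
vertex -3.486 2.668 0.656
endloop
endfacet
facet normal 0.490 0.800 0.346
outer loop
vertex -2.899 2.308 0.658
vertex -3.486 2.668 0.656
vertex -3.535 1.937 2.415
endloop
endfacet
facet normal -0.053 -0.092 -0.994
outer loop
vertex -3.486 2.668 0.656
vertex -3.625 1.783 0.745
vertex -4.155 2.51 0.706
endloop
endfacet
facet normal -0.187 0.909 0.373
outer loop
vertex -3.486 2.668 0.656
vertex -4.155 2.51 0.706
vertex -3.535 1.937 2.415
endloop
endfacet
facet normal -0.053 -0.092 -0.994
outer loop
vertex -4.155 2.51 0.706
vertex -3.625 1.783 0.745
vertex -4.513 1.926 0.779
endloop
endfacet
facet normal -0.740 0.509 0.439
outer loop
vertex -4.155 2.51 0.706
vertex -4.513 1.926 0.779
vertex -3.535 1.937 2.415
endloop
endfacet
facet normal -0.053 -0.092 -0.994
outer loop
vertex -4.513 1.926 0.779
vertex -3.625 1.783 0.745
vertex -4.351 1.258 0.832
endloop
endfacet
facet normal -0.846 -0.165 0.507
outer loop
vertex -4.513 1.926 0.779
vertex -4.351 1.258 0.832
vertex -3.535 1.937 2.415
endloop
endfacet
facet normal -0.053 -0.092 -0.994
outer loop
vertex -4.351 1.258 0.832
vertex -3.625 1.783 0.745
vertex -3.763 0.898 0.834
endloop
endfacet
facet normal -0.442 -0.719 0.536
outer loop
vertex -4.351 1.258 0.832
vertex -3.763 0.898 0.834
vertex -3.535 1.937 2.415
endloop
endfacet
facet normal -0.054 -0.092 -0.994
outer loop
vertex -3.763 0.898 0.834
vertex -3.625 1.783 0.745
vertex -3.095 1.057 0.783
endloop
endfacet
facet normal 0.236 -0.827 0.510
outer loop
vertex -3.763 0.898 0.834
vertex -3.095 1.057 0.783
vertex -3.535 1.937 2.415
endloop
endfacet
facet normal -0.054 -0.091 -0.994
outer loop
vertex -3.095 1.057 0.783
vertex -3.625 1.783 0.745
vertex -2.737 1.641 0.71
endloop
endfacet
facet normal 0.788 -0.428 0.443
outer loop
vertex -3.095 1.057 0.783
vertex -2.737 1.641 0.71
vertex -3.535 1.937 2.415
endloop
endfacet
facet normal -0.054 -0.091 -0.994
outer loop
vertex -2.737 1.641 0.71
vertex -3.625 1.783 0.745
vertex -2.899 2.308 0.658
endloop
endfacet
facet normal 0.894 0.246 0.375
outer loop
vertex -2.737 1.641 0.71
vertex -2.899 2.308 0.658
vertex -3.535 1.937 2.415
endloop
endfacet

endsolid


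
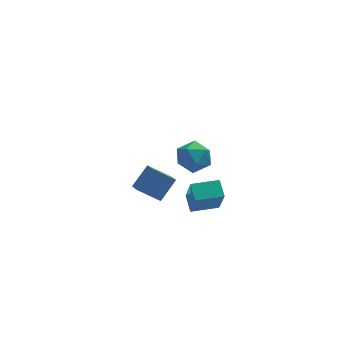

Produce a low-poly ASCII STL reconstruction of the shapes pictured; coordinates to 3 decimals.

solid 
facet normal -0.531 -0.473 -0.703
outer loop
vertex -2.48 -4.334 3.686
vertex -2.687 -3.491 3.275
vertex -1.152 -4.455 2.765
endloop
endfacet
facet normal 0.216 -0.878 0.427
outer loop
vertex -0.293 -3.689 3.905
vertex -2.48 -4.334 3.686
vertex -1.152 -4.455 2.765
endloop
endfacet
facet normal -0.531 -0.473 -0.703
outer loop
vertex -1.152 -4.455 2.765
vertex -2.687 -3.491 3.275
vertex -1.36 -3.612 2.355
endloop
endfacet
facet normal 0.820 -0.074 -0.568
outer loop
vertex -1.36 -3.612 2.355
vertex -0.293 -3.689 3.905
vertex -1.152 -4.455 2.765
endloop
endfacet
facet normal -0.820 0.075 0.567
outer loop
vertex -2.48 -4.334 3.686
vertex -1.828 -2.725 4.415
vertex -2.687 -3.491 3.275
endloop
endfacet
facet normal 0.216 -0.878 0.427
outer loop
vertex -1.62 -3.568 4.825
vertex -2.48 -4.334 3.686
vertex -0.293 -3.689 3.905
endloop
endfacet
facet normal -0.819 0.074 0.569
outer loop
vertex -1.62 -3.568 4.825
vertex -1.828 -2.725 4.415
vertex -2.48 -4.334 3.686
endloop
endfacet
facet normal -0.216 0.878 -0.427
outer loop
vertex -2.687 -3.491 3.275
vertex -1.828 -2.725 4.415
vertex -1.36 -3.612 2.355
endloop
endfacet
facet normal 0.820 -0.076 -0.568
outer loop
vertex -0.5 -2.846 3.494
vertex -0.293 -3.689 3.905
vertex -1.36 -3.612 2.355
endloop
endfacet
facet normal -0.216 0.878 -0.427
outer loop
vertex -1.36 -3.612 2.355
vertex -1.828 -2.725 4.415
vertex -0.5 -2.846 3.494
endloop
endfacet
facet normal 0.531 0.473 0.703
outer loop
vertex -0.5 -2.846 3.494
vertex -1.62 -3.568 4.825
vertex -0.293 -3.689 3.905
endloop
endfacet
facet normal 0.531 0.473 0.703
outer loop
vertex -1.828 -2.725 4.415
vertex -1.62 -3.568 4.825
vertex -0.5 -2.846 3.494
endloop
endfacet
facet normal 0.342 0.902 0.262
outer loop
vertex 0.934 5.14 -0.479
vertex 1.125 4.735 0.666
vertex 2.017 4.641 -0.176
endloop
endfacet
facet normal 0.474 0.770 -0.427
outer loop
vertex 0.934 5.14 -0.479
vertex 2.017 4.641 -0.176
vertex 1.493 4.366 -1.255
endloop
endfacet
facet normal -0.149 0.644 -0.750
outer loop
vertex 0.934 5.14 -0.479
vertex 1.493 4.366 -1.255
vertex 0.278 4.29 -1.079
endloop
endfacet
facet normal -0.666 0.699 -0.262
outer loop
vertex 0.934 5.14 -0.479
vertex 0.278 4.29 -1.079
vertex 0.051 4.518 0.108
endloop
endfacet
facet normal -0.362 0.858 0.364
outer loop
vertex 0.934 5.14 -0.479
vertex 0.051 4.518 0.108
vertex 1.125 4.735 0.666
endloop
endfacet
facet normal 0.868 0.175 -0.466
outer loop
vertex 1.493 4.366 -1.255
vertex 2.017 4.641 -0.176
vertex 2.029 3.482 -0.588
endloop
endfacet
facet normal 0.654 0.389 0.649
outer loop
vertex 2.017 4.641 -0.176
vertex 1.125 4.735 0.666
vertex 1.802 3.71 0.599
endloop
endfacet
facet normal -0.487 0.318 0.813
outer loop
vertex 1.125 4.735 0.666
vertex 0.051 4.518 0.108
vertex 0.587 3.634 0.775
endloop
endfacet
facet normal -0.978 0.061 -0.199
outer loop
vertex 0.051 4.518 0.108
vertex 0.278 4.29 -1.079
vertex 0.063 3.359 -0.304
endloop
endfacet
facet normal -0.142 -0.029 -0.990
outer loop
vertex 0.278 4.29 -1.079
vertex 1.493 4.366 -1.255
vertex 0.955 3.265 -1.146
endloop
endfacet
facet normal 0.666 -0.699 0.262
outer loop
vertex 1.146 2.86 -0.001
vertex 2.029 3.482 -0.588
vertex 1.802 3.71 0.599
endloop
endfacet
facet normal 0.149 -0.644 0.750
outer loop
vertex 1.146 2.86 -0.001
vertex 1.802 3.71 0.599
vertex 0.587 3.634 0.775
endloop
endfacet
facet normal -0.474 -0.770 0.427
outer loop
vertex 1.146 2.86 -0.001
vertex 0.587 3.634 0.775
vertex 0.063 3.359 -0.304
endloop
endfacet
facet normal -0.342 -0.902 -0.262
outer loop
vertex 1.146 2.86 -0.001
vertex 0.063 3.359 -0.304
vertex 0.955 3.265 -1.146
endloop
endfacet
facet normal 0.362 -0.858 -0.364
outer loop
vertex 1.146 2.86 -0.001
vertex 0.955 3.265 -1.146
vertex 2.029 3.482 -0.588
endloop
endfacet
facet normal 0.978 -0.061 0.199
outer loop
vertex 1.802 3.71 0.599
vertex 2.029 3.482 -0.588
vertex 2.017 4.641 -0.176
endloop
endfacet
facet normal 0.142 0.029 0.990
outer loop
vertex 0.587 3.634 0.775
vertex 1.802 3.71 0.599
vertex 1.125 4.735 0.666
endloop
endfacet
facet normal -0.868 -0.175 0.466
outer loop
vertex 0.063 3.359 -0.304
vertex 0.587 3.634 0.775
vertex 0.051 4.518 0.108
endloop
endfacet
facet normal -0.654 -0.389 -0.649
outer loop
vertex 0.955 3.265 -1.146
vertex 0.063 3.359 -0.304
vertex 0.278 4.29 -1.079
endloop
endfacet
facet normal 0.487 -0.318 -0.813
outer loop
vertex 2.029 3.482 -0.588
vertex 0.955 3.265 -1.146
vertex 1.493 4.366 -1.255
endloop
endfacet
facet normal -0.977 -0.213 -0.009
outer loop
vertex 0.765 -3.898 2.289
vertex 0.543 -2.904 2.885
vertex 0.546 -2.812 0.399
endloop
endfacet
facet normal 0.189 -0.842 -0.506
outer loop
vertex 2.177 -2.456 0.415
vertex 0.765 -3.898 2.289
vertex 0.546 -2.812 0.399
endloop
endfacet
facet normal -0.977 -0.214 -0.009
outer loop
vertex 0.546 -2.812 0.399
vertex 0.543 -2.904 2.885
vertex 0.323 -1.819 0.996
endloop
endfacet
facet normal -0.100 0.496 -0.862
outer loop
vertex 0.323 -1.819 0.996
vertex 2.177 -2.456 0.415
vertex 0.546 -2.812 0.399
endloop
endfacet
facet normal 0.100 -0.495 0.863
outer loop
vertex 0.765 -3.898 2.289
vertex 2.174 -2.548 2.901
vertex 0.543 -2.904 2.885
endloop
endfacet
facet normal 0.189 -0.842 -0.506
outer loop
vertex 2.397 -3.541 2.304
vertex 0.765 -3.898 2.289
vertex 2.177 -2.456 0.415
endloop
endfacet
facet normal 0.101 -0.496 0.863
outer loop
vertex 2.397 -3.541 2.304
vertex 2.174 -2.548 2.901
vertex 0.765 -3.898 2.289
endloop
endfacet
facet normal -0.189 0.842 0.506
outer loop
vertex 0.543 -2.904 2.885
vertex 2.174 -2.548 2.901
vertex 0.323 -1.819 0.996
endloop
endfacet
facet normal -0.100 0.495 -0.863
outer loop
vertex 1.955 -1.462 1.011
vertex 2.177 -2.456 0.415
vertex 0.323 -1.819 0.996
endloop
endfacet
facet normal -0.189 0.842 0.506
outer loop
vertex 0.323 -1.819 0.996
vertex 2.174 -2.548 2.901
vertex 1.955 -1.462 1.011
endloop
endfacet
facet normal 0.977 0.213 0.009
outer loop
vertex 1.955 -1.462 1.011
vertex 2.397 -3.541 2.304
vertex 2.177 -2.456 0.415
endloop
endfacet
facet normal 0.977 0.214 0.010
outer loop
vertex 2.174 -2.548 2.901
vertex 2.397 -3.541 2.304
vertex 1.955 -1.462 1.011
endloop
endfacet

endsolid


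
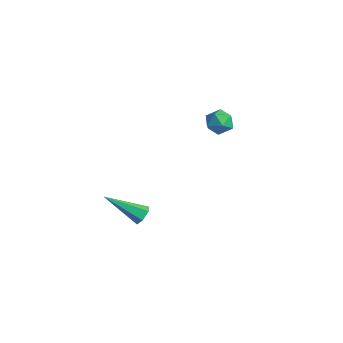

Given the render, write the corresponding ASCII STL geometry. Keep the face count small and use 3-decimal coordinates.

solid 
facet normal 0.601 0.596 -0.533
outer loop
vertex 2.067 -2.333 -0.773
vertex 1.773 -2.423 -1.205
vertex 1.656 -2.018 -0.884
endloop
endfacet
facet normal 0.056 0.397 0.916
outer loop
vertex 2.067 -2.333 -0.773
vertex 1.656 -2.018 -0.884
vertex 0.547 -3.637 -0.115
endloop
endfacet
facet normal 0.601 0.596 -0.533
outer loop
vertex 1.656 -2.018 -0.884
vertex 1.773 -2.423 -1.205
vertex 1.362 -2.108 -1.316
endloop
endfacet
facet normal -0.693 0.636 0.339
outer loop
vertex 1.656 -2.018 -0.884
vertex 1.362 -2.108 -1.316
vertex 0.547 -3.637 -0.115
endloop
endfacet
facet normal 0.600 0.595 -0.535
outer loop
vertex 1.362 -2.108 -1.316
vertex 1.773 -2.423 -1.205
vertex 1.478 -2.513 -1.636
endloop
endfacet
facet normal -0.882 0.110 -0.459
outer loop
vertex 1.362 -2.108 -1.316
vertex 1.478 -2.513 -1.636
vertex 0.547 -3.637 -0.115
endloop
endfacet
facet normal 0.601 0.594 -0.535
outer loop
vertex 1.478 -2.513 -1.636
vertex 1.773 -2.423 -1.205
vertex 1.889 -2.829 -1.525
endloop
endfacet
facet normal -0.321 -0.657 -0.682
outer loop
vertex 1.478 -2.513 -1.636
vertex 1.889 -2.829 -1.525
vertex 0.547 -3.637 -0.115
endloop
endfacet
facet normal 0.601 0.594 -0.535
outer loop
vertex 1.889 -2.829 -1.525
vertex 1.773 -2.423 -1.205
vertex 2.184 -2.739 -1.094
endloop
endfacet
facet normal 0.429 -0.897 -0.106
outer loop
vertex 1.889 -2.829 -1.525
vertex 2.184 -2.739 -1.094
vertex 0.547 -3.637 -0.115
endloop
endfacet
facet normal 0.601 0.595 -0.533
outer loop
vertex 2.184 -2.739 -1.094
vertex 1.773 -2.423 -1.205
vertex 2.067 -2.333 -0.773
endloop
endfacet
facet normal 0.618 -0.370 0.694
outer loop
vertex 2.184 -2.739 -1.094
vertex 2.067 -2.333 -0.773
vertex 0.547 -3.637 -0.115
endloop
endfacet
facet normal -0.941 0.211 0.266
outer loop
vertex -0.518 3.443 1.301
vertex -0.527 2.834 1.751
vertex -0.3 3.503 2.024
endloop
endfacet
facet normal -0.583 0.805 0.109
outer loop
vertex -0.518 3.443 1.301
vertex -0.3 3.503 2.024
vertex 0.089 3.858 1.481
endloop
endfacet
facet normal -0.346 0.750 -0.563
outer loop
vertex -0.518 3.443 1.301
vertex 0.089 3.858 1.481
vertex 0.104 3.408 0.872
endloop
endfacet
facet normal -0.559 0.119 -0.820
outer loop
vertex -0.518 3.443 1.301
vertex 0.104 3.408 0.872
vertex -0.276 2.775 1.039
endloop
endfacet
facet normal -0.927 -0.215 -0.309
outer loop
vertex -0.518 3.443 1.301
vertex -0.276 2.775 1.039
vertex -0.527 2.834 1.751
endloop
endfacet
facet normal -0.014 0.842 0.540
outer loop
vertex 0.089 3.858 1.481
vertex -0.3 3.503 2.024
vertex 0.456 3.505 2.041
endloop
endfacet
facet normal -0.595 -0.123 0.795
outer loop
vertex -0.3 3.503 2.024
vertex -0.527 2.834 1.751
vertex 0.076 2.872 2.208
endloop
endfacet
facet normal -0.572 -0.809 -0.135
outer loop
vertex -0.527 2.834 1.751
vertex -0.276 2.775 1.039
vertex 0.091 2.422 1.599
endloop
endfacet
facet normal 0.022 -0.268 -0.963
outer loop
vertex -0.276 2.775 1.039
vertex 0.104 3.408 0.872
vertex 0.48 2.777 1.056
endloop
endfacet
facet normal 0.367 0.752 -0.547
outer loop
vertex 0.104 3.408 0.872
vertex 0.089 3.858 1.481
vertex 0.707 3.446 1.329
endloop
endfacet
facet normal 0.559 -0.119 0.820
outer loop
vertex 0.698 2.837 1.779
vertex 0.456 3.505 2.041
vertex 0.076 2.872 2.208
endloop
endfacet
facet normal 0.346 -0.750 0.563
outer loop
vertex 0.698 2.837 1.779
vertex 0.076 2.872 2.208
vertex 0.091 2.422 1.599
endloop
endfacet
facet normal 0.583 -0.805 -0.109
outer loop
vertex 0.698 2.837 1.779
vertex 0.091 2.422 1.599
vertex 0.48 2.777 1.056
endloop
endfacet
facet normal 0.941 -0.211 -0.266
outer loop
vertex 0.698 2.837 1.779
vertex 0.48 2.777 1.056
vertex 0.707 3.446 1.329
endloop
endfacet
facet normal 0.927 0.215 0.309
outer loop
vertex 0.698 2.837 1.779
vertex 0.707 3.446 1.329
vertex 0.456 3.505 2.041
endloop
endfacet
facet normal -0.022 0.268 0.963
outer loop
vertex 0.076 2.872 2.208
vertex 0.456 3.505 2.041
vertex -0.3 3.503 2.024
endloop
endfacet
facet normal -0.367 -0.752 0.547
outer loop
vertex 0.091 2.422 1.599
vertex 0.076 2.872 2.208
vertex -0.527 2.834 1.751
endloop
endfacet
facet normal 0.014 -0.842 -0.540
outer loop
vertex 0.48 2.777 1.056
vertex 0.091 2.422 1.599
vertex -0.276 2.775 1.039
endloop
endfacet
facet normal 0.595 0.123 -0.795
outer loop
vertex 0.707 3.446 1.329
vertex 0.48 2.777 1.056
vertex 0.104 3.408 0.872
endloop
endfacet
facet normal 0.572 0.809 0.135
outer loop
vertex 0.456 3.505 2.041
vertex 0.707 3.446 1.329
vertex 0.089 3.858 1.481
endloop
endfacet

endsolid


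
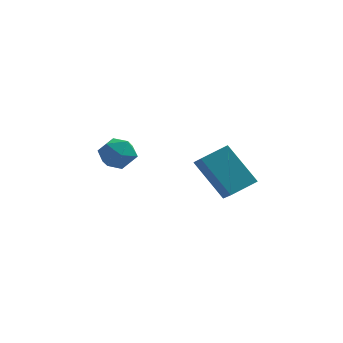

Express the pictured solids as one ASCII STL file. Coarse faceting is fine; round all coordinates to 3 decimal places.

solid 
facet normal -0.594 0.259 0.762
outer loop
vertex 0.453 2.364 -0.173
vertex 0.048 3.119 -0.745
vertex -0.46 1.546 -0.607
endloop
endfacet
facet normal 0.393 -0.733 0.555
outer loop
vertex 0.792 1.001 -2.215
vertex 0.453 2.364 -0.173
vertex -0.46 1.546 -0.607
endloop
endfacet
facet normal -0.593 0.258 0.762
outer loop
vertex -0.46 1.546 -0.607
vertex 0.048 3.119 -0.745
vertex -0.865 2.301 -1.178
endloop
endfacet
facet normal -0.702 -0.629 -0.334
outer loop
vertex -0.865 2.301 -1.178
vertex 0.792 1.001 -2.215
vertex -0.46 1.546 -0.607
endloop
endfacet
facet normal 0.702 0.629 0.333
outer loop
vertex 0.453 2.364 -0.173
vertex 1.3 2.574 -2.353
vertex 0.048 3.119 -0.745
endloop
endfacet
facet normal 0.394 -0.733 0.555
outer loop
vertex 1.705 1.819 -1.782
vertex 0.453 2.364 -0.173
vertex 0.792 1.001 -2.215
endloop
endfacet
facet normal 0.702 0.629 0.333
outer loop
vertex 1.705 1.819 -1.782
vertex 1.3 2.574 -2.353
vertex 0.453 2.364 -0.173
endloop
endfacet
facet normal -0.394 0.733 -0.555
outer loop
vertex 0.048 3.119 -0.745
vertex 1.3 2.574 -2.353
vertex -0.865 2.301 -1.178
endloop
endfacet
facet normal -0.702 -0.629 -0.333
outer loop
vertex 0.387 1.756 -2.787
vertex 0.792 1.001 -2.215
vertex -0.865 2.301 -1.178
endloop
endfacet
facet normal -0.393 0.733 -0.555
outer loop
vertex -0.865 2.301 -1.178
vertex 1.3 2.574 -2.353
vertex 0.387 1.756 -2.787
endloop
endfacet
facet normal 0.593 -0.259 -0.762
outer loop
vertex 0.387 1.756 -2.787
vertex 1.705 1.819 -1.782
vertex 0.792 1.001 -2.215
endloop
endfacet
facet normal 0.594 -0.258 -0.762
outer loop
vertex 1.3 2.574 -2.353
vertex 1.705 1.819 -1.782
vertex 0.387 1.756 -2.787
endloop
endfacet
facet normal -0.061 0.963 0.264
outer loop
vertex -4.297 3.612 -1.432
vertex -4.267 3.383 -0.59
vertex -3.528 3.549 -1.024
endloop
endfacet
facet normal 0.266 0.892 -0.364
outer loop
vertex -4.297 3.612 -1.432
vertex -3.528 3.549 -1.024
vertex -3.617 3.244 -1.836
endloop
endfacet
facet normal -0.180 0.558 -0.810
outer loop
vertex -4.297 3.612 -1.432
vertex -3.617 3.244 -1.836
vertex -4.411 2.888 -1.905
endloop
endfacet
facet normal -0.784 0.421 -0.456
outer loop
vertex -4.297 3.612 -1.432
vertex -4.411 2.888 -1.905
vertex -4.813 2.974 -1.135
endloop
endfacet
facet normal -0.711 0.672 0.208
outer loop
vertex -4.297 3.612 -1.432
vertex -4.813 2.974 -1.135
vertex -4.267 3.383 -0.59
endloop
endfacet
facet normal 0.838 0.475 -0.270
outer loop
vertex -3.617 3.244 -1.836
vertex -3.528 3.549 -1.024
vertex -3.167 2.786 -1.245
endloop
endfacet
facet normal 0.307 0.588 0.748
outer loop
vertex -3.528 3.549 -1.024
vertex -4.267 3.383 -0.59
vertex -3.569 2.872 -0.475
endloop
endfacet
facet normal -0.744 0.117 0.658
outer loop
vertex -4.267 3.383 -0.59
vertex -4.813 2.974 -1.135
vertex -4.363 2.516 -0.544
endloop
endfacet
facet normal -0.862 -0.287 -0.418
outer loop
vertex -4.813 2.974 -1.135
vertex -4.411 2.888 -1.905
vertex -4.452 2.211 -1.356
endloop
endfacet
facet normal 0.115 -0.065 -0.991
outer loop
vertex -4.411 2.888 -1.905
vertex -3.617 3.244 -1.836
vertex -3.713 2.377 -1.79
endloop
endfacet
facet normal 0.784 -0.421 0.456
outer loop
vertex -3.683 2.148 -0.948
vertex -3.167 2.786 -1.245
vertex -3.569 2.872 -0.475
endloop
endfacet
facet normal 0.180 -0.558 0.810
outer loop
vertex -3.683 2.148 -0.948
vertex -3.569 2.872 -0.475
vertex -4.363 2.516 -0.544
endloop
endfacet
facet normal -0.266 -0.892 0.364
outer loop
vertex -3.683 2.148 -0.948
vertex -4.363 2.516 -0.544
vertex -4.452 2.211 -1.356
endloop
endfacet
facet normal 0.061 -0.963 -0.264
outer loop
vertex -3.683 2.148 -0.948
vertex -4.452 2.211 -1.356
vertex -3.713 2.377 -1.79
endloop
endfacet
facet normal 0.711 -0.672 -0.208
outer loop
vertex -3.683 2.148 -0.948
vertex -3.713 2.377 -1.79
vertex -3.167 2.786 -1.245
endloop
endfacet
facet normal 0.862 0.287 0.418
outer loop
vertex -3.569 2.872 -0.475
vertex -3.167 2.786 -1.245
vertex -3.528 3.549 -1.024
endloop
endfacet
facet normal -0.115 0.065 0.991
outer loop
vertex -4.363 2.516 -0.544
vertex -3.569 2.872 -0.475
vertex -4.267 3.383 -0.59
endloop
endfacet
facet normal -0.838 -0.475 0.270
outer loop
vertex -4.452 2.211 -1.356
vertex -4.363 2.516 -0.544
vertex -4.813 2.974 -1.135
endloop
endfacet
facet normal -0.307 -0.588 -0.748
outer loop
vertex -3.713 2.377 -1.79
vertex -4.452 2.211 -1.356
vertex -4.411 2.888 -1.905
endloop
endfacet
facet normal 0.744 -0.117 -0.658
outer loop
vertex -3.167 2.786 -1.245
vertex -3.713 2.377 -1.79
vertex -3.617 3.244 -1.836
endloop
endfacet

endsolid


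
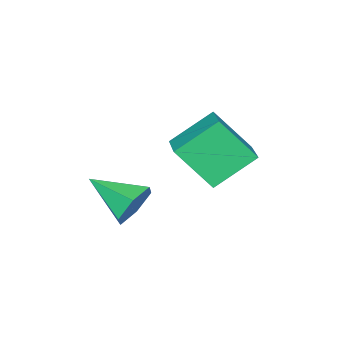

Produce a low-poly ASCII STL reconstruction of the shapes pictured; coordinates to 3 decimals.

solid 
facet normal -0.680 -0.669 -0.299
outer loop
vertex -2.111 -0.496 1.886
vertex -3.244 0.218 2.868
vertex -2.576 0.558 0.583
endloop
endfacet
facet normal 0.682 -0.430 -0.591
outer loop
vertex -1.596 1.522 1.012
vertex -2.111 -0.496 1.886
vertex -2.576 0.558 0.583
endloop
endfacet
facet normal -0.680 -0.669 -0.298
outer loop
vertex -2.576 0.558 0.583
vertex -3.244 0.218 2.868
vertex -3.709 1.272 1.564
endloop
endfacet
facet normal -0.267 0.605 -0.750
outer loop
vertex -3.709 1.272 1.564
vertex -1.596 1.522 1.012
vertex -2.576 0.558 0.583
endloop
endfacet
facet normal 0.268 -0.606 0.749
outer loop
vertex -2.111 -0.496 1.886
vertex -2.264 1.182 3.297
vertex -3.244 0.218 2.868
endloop
endfacet
facet normal 0.682 -0.430 -0.591
outer loop
vertex -1.131 0.468 2.316
vertex -2.111 -0.496 1.886
vertex -1.596 1.522 1.012
endloop
endfacet
facet normal 0.267 -0.606 0.749
outer loop
vertex -1.131 0.468 2.316
vertex -2.264 1.182 3.297
vertex -2.111 -0.496 1.886
endloop
endfacet
facet normal -0.682 0.430 0.591
outer loop
vertex -3.244 0.218 2.868
vertex -2.264 1.182 3.297
vertex -3.709 1.272 1.564
endloop
endfacet
facet normal -0.267 0.606 -0.749
outer loop
vertex -2.729 2.236 1.994
vertex -1.596 1.522 1.012
vertex -3.709 1.272 1.564
endloop
endfacet
facet normal -0.682 0.430 0.591
outer loop
vertex -3.709 1.272 1.564
vertex -2.264 1.182 3.297
vertex -2.729 2.236 1.994
endloop
endfacet
facet normal 0.680 0.669 0.298
outer loop
vertex -2.729 2.236 1.994
vertex -1.131 0.468 2.316
vertex -1.596 1.522 1.012
endloop
endfacet
facet normal 0.680 0.669 0.299
outer loop
vertex -2.264 1.182 3.297
vertex -1.131 0.468 2.316
vertex -2.729 2.236 1.994
endloop
endfacet
facet normal -0.140 0.915 -0.379
outer loop
vertex -0.824 -1.275 -1.366
vertex -1.199 -1.032 -0.642
vertex -0.359 -0.943 -0.737
endloop
endfacet
facet normal 0.813 -0.459 -0.359
outer loop
vertex -0.824 -1.275 -1.366
vertex -0.359 -0.943 -0.737
vertex -0.961 -2.588 0.002
endloop
endfacet
facet normal -0.140 0.915 -0.378
outer loop
vertex -0.359 -0.943 -0.737
vertex -1.199 -1.032 -0.642
vertex -0.733 -0.701 -0.013
endloop
endfacet
facet normal 0.870 -0.101 0.483
outer loop
vertex -0.359 -0.943 -0.737
vertex -0.733 -0.701 -0.013
vertex -0.961 -2.588 0.002
endloop
endfacet
facet normal -0.139 0.915 -0.378
outer loop
vertex -0.733 -0.701 -0.013
vertex -1.199 -1.032 -0.642
vertex -1.573 -0.79 0.081
endloop
endfacet
facet normal 0.112 -0.006 0.994
outer loop
vertex -0.733 -0.701 -0.013
vertex -1.573 -0.79 0.081
vertex -0.961 -2.588 0.002
endloop
endfacet
facet normal -0.139 0.915 -0.378
outer loop
vertex -1.573 -0.79 0.081
vertex -1.199 -1.032 -0.642
vertex -2.039 -1.121 -0.548
endloop
endfacet
facet normal -0.701 -0.268 0.661
outer loop
vertex -1.573 -0.79 0.081
vertex -2.039 -1.121 -0.548
vertex -0.961 -2.588 0.002
endloop
endfacet
facet normal -0.139 0.915 -0.380
outer loop
vertex -2.039 -1.121 -0.548
vertex -1.199 -1.032 -0.642
vertex -1.664 -1.364 -1.271
endloop
endfacet
facet normal -0.758 -0.626 -0.183
outer loop
vertex -2.039 -1.121 -0.548
vertex -1.664 -1.364 -1.271
vertex -0.961 -2.588 0.002
endloop
endfacet
facet normal -0.140 0.915 -0.379
outer loop
vertex -1.664 -1.364 -1.271
vertex -1.199 -1.032 -0.642
vertex -0.824 -1.275 -1.366
endloop
endfacet
facet normal -0.002 -0.721 -0.693
outer loop
vertex -1.664 -1.364 -1.271
vertex -0.824 -1.275 -1.366
vertex -0.961 -2.588 0.002
endloop
endfacet

endsolid


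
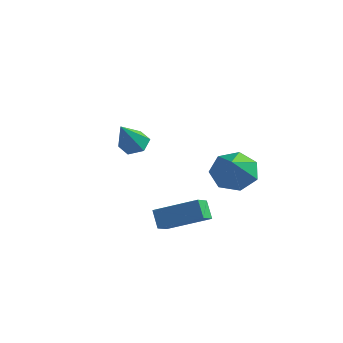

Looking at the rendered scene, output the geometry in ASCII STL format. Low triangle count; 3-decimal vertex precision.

solid 
facet normal 0.000 0.576 -0.817
outer loop
vertex -2.046 1.245 -1.373
vertex -2.64 0.912 -1.608
vertex -2.696 1.499 -1.194
endloop
endfacet
facet normal 0.407 0.506 0.760
outer loop
vertex -2.046 1.245 -1.373
vertex -2.696 1.499 -1.194
vertex -2.64 -0.112 -0.152
endloop
endfacet
facet normal 0.000 0.576 -0.817
outer loop
vertex -2.696 1.499 -1.194
vertex -2.64 0.912 -1.608
vertex -3.289 1.166 -1.429
endloop
endfacet
facet normal -0.535 0.446 0.718
outer loop
vertex -2.696 1.499 -1.194
vertex -3.289 1.166 -1.429
vertex -2.64 -0.112 -0.152
endloop
endfacet
facet normal 0.000 0.576 -0.817
outer loop
vertex -3.289 1.166 -1.429
vertex -2.64 0.912 -1.608
vertex -3.233 0.58 -1.842
endloop
endfacet
facet normal -0.941 -0.250 0.228
outer loop
vertex -3.289 1.166 -1.429
vertex -3.233 0.58 -1.842
vertex -2.64 -0.112 -0.152
endloop
endfacet
facet normal 0.000 0.576 -0.817
outer loop
vertex -3.233 0.58 -1.842
vertex -2.64 0.912 -1.608
vertex -2.584 0.326 -2.021
endloop
endfacet
facet normal -0.408 -0.886 -0.220
outer loop
vertex -3.233 0.58 -1.842
vertex -2.584 0.326 -2.021
vertex -2.64 -0.112 -0.152
endloop
endfacet
facet normal 0.001 0.576 -0.817
outer loop
vertex -2.584 0.326 -2.021
vertex -2.64 0.912 -1.608
vertex -1.99 0.658 -1.786
endloop
endfacet
facet normal 0.533 -0.827 -0.178
outer loop
vertex -2.584 0.326 -2.021
vertex -1.99 0.658 -1.786
vertex -2.64 -0.112 -0.152
endloop
endfacet
facet normal 0.001 0.575 -0.818
outer loop
vertex -1.99 0.658 -1.786
vertex -2.64 0.912 -1.608
vertex -2.046 1.245 -1.373
endloop
endfacet
facet normal 0.941 -0.130 0.313
outer loop
vertex -1.99 0.658 -1.786
vertex -2.046 1.245 -1.373
vertex -2.64 -0.112 -0.152
endloop
endfacet
facet normal -0.516 0.401 0.756
outer loop
vertex 0.58 -2.681 -2.915
vertex 2.301 -2.01 -2.096
vertex 0.494 -1.853 -3.413
endloop
endfacet
facet normal -0.852 -0.332 -0.405
outer loop
vertex 0.979 -2.23 -4.124
vertex 0.58 -2.681 -2.915
vertex 0.494 -1.853 -3.413
endloop
endfacet
facet normal -0.516 0.401 0.756
outer loop
vertex 0.494 -1.853 -3.413
vertex 2.301 -2.01 -2.096
vertex 2.215 -1.182 -2.594
endloop
endfacet
facet normal -0.089 0.854 -0.513
outer loop
vertex 2.215 -1.182 -2.594
vertex 0.979 -2.23 -4.124
vertex 0.494 -1.853 -3.413
endloop
endfacet
facet normal 0.089 -0.854 0.513
outer loop
vertex 0.58 -2.681 -2.915
vertex 2.786 -2.387 -2.807
vertex 2.301 -2.01 -2.096
endloop
endfacet
facet normal -0.852 -0.332 -0.405
outer loop
vertex 1.065 -3.058 -3.626
vertex 0.58 -2.681 -2.915
vertex 0.979 -2.23 -4.124
endloop
endfacet
facet normal 0.089 -0.854 0.513
outer loop
vertex 1.065 -3.058 -3.626
vertex 2.786 -2.387 -2.807
vertex 0.58 -2.681 -2.915
endloop
endfacet
facet normal 0.852 0.332 0.405
outer loop
vertex 2.301 -2.01 -2.096
vertex 2.786 -2.387 -2.807
vertex 2.215 -1.182 -2.594
endloop
endfacet
facet normal -0.089 0.854 -0.513
outer loop
vertex 2.7 -1.559 -3.305
vertex 0.979 -2.23 -4.124
vertex 2.215 -1.182 -2.594
endloop
endfacet
facet normal 0.852 0.332 0.405
outer loop
vertex 2.215 -1.182 -2.594
vertex 2.786 -2.387 -2.807
vertex 2.7 -1.559 -3.305
endloop
endfacet
facet normal 0.516 -0.401 -0.756
outer loop
vertex 2.7 -1.559 -3.305
vertex 1.065 -3.058 -3.626
vertex 0.979 -2.23 -4.124
endloop
endfacet
facet normal 0.516 -0.401 -0.756
outer loop
vertex 2.786 -2.387 -2.807
vertex 1.065 -3.058 -3.626
vertex 2.7 -1.559 -3.305
endloop
endfacet
facet normal -0.314 0.659 -0.684
outer loop
vertex 1.993 3.382 -3.656
vertex 0.959 3.185 -3.371
vertex 1.645 3.93 -2.968
endloop
endfacet
facet normal 0.926 0.157 0.344
outer loop
vertex 1.993 3.382 -3.656
vertex 1.645 3.93 -2.968
vertex 1.621 1.795 -1.929
endloop
endfacet
facet normal -0.314 0.659 -0.683
outer loop
vertex 1.645 3.93 -2.968
vertex 0.959 3.185 -3.371
vertex 0.781 3.917 -2.583
endloop
endfacet
facet normal 0.367 0.404 0.838
outer loop
vertex 1.645 3.93 -2.968
vertex 0.781 3.917 -2.583
vertex 1.621 1.795 -1.929
endloop
endfacet
facet normal -0.313 0.660 -0.683
outer loop
vertex 0.781 3.917 -2.583
vertex 0.959 3.185 -3.371
vertex 0.051 3.353 -2.793
endloop
endfacet
facet normal -0.370 0.137 0.919
outer loop
vertex 0.781 3.917 -2.583
vertex 0.051 3.353 -2.793
vertex 1.621 1.795 -1.929
endloop
endfacet
facet normal -0.313 0.659 -0.684
outer loop
vertex 0.051 3.353 -2.793
vertex 0.959 3.185 -3.371
vertex 0.005 2.663 -3.437
endloop
endfacet
facet normal -0.727 -0.442 0.525
outer loop
vertex 0.051 3.353 -2.793
vertex 0.005 2.663 -3.437
vertex 1.621 1.795 -1.929
endloop
endfacet
facet normal -0.313 0.659 -0.684
outer loop
vertex 0.005 2.663 -3.437
vertex 0.959 3.185 -3.371
vertex 0.678 2.366 -4.032
endloop
endfacet
facet normal -0.438 -0.898 -0.047
outer loop
vertex 0.005 2.663 -3.437
vertex 0.678 2.366 -4.032
vertex 1.621 1.795 -1.929
endloop
endfacet
facet normal -0.314 0.659 -0.683
outer loop
vertex 0.678 2.366 -4.032
vertex 0.959 3.185 -3.371
vertex 1.562 2.686 -4.129
endloop
endfacet
facet normal 0.281 -0.887 -0.367
outer loop
vertex 0.678 2.366 -4.032
vertex 1.562 2.686 -4.129
vertex 1.621 1.795 -1.929
endloop
endfacet
facet normal -0.314 0.659 -0.684
outer loop
vertex 1.562 2.686 -4.129
vertex 0.959 3.185 -3.371
vertex 1.993 3.382 -3.656
endloop
endfacet
facet normal 0.888 -0.418 -0.193
outer loop
vertex 1.562 2.686 -4.129
vertex 1.993 3.382 -3.656
vertex 1.621 1.795 -1.929
endloop
endfacet

endsolid


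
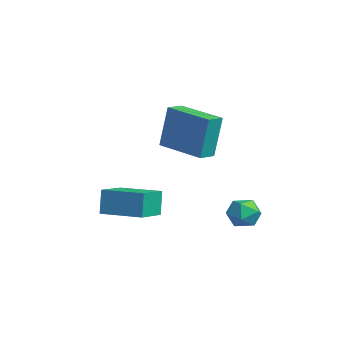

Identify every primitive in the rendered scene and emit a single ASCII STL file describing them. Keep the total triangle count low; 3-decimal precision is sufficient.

solid 
facet normal -0.888 -0.448 0.106
outer loop
vertex -1.868 1.772 2.445
vertex -2.24 2.485 2.344
vertex -1.941 1.465 0.531
endloop
endfacet
facet normal 0.459 -0.880 0.124
outer loop
vertex -0.14 2.375 0.316
vertex -1.868 1.772 2.445
vertex -1.941 1.465 0.531
endloop
endfacet
facet normal -0.887 -0.449 0.106
outer loop
vertex -1.941 1.465 0.531
vertex -2.24 2.485 2.344
vertex -2.313 2.177 0.43
endloop
endfacet
facet normal -0.037 -0.159 -0.987
outer loop
vertex -2.313 2.177 0.43
vertex -0.14 2.375 0.316
vertex -1.941 1.465 0.531
endloop
endfacet
facet normal 0.037 0.159 0.987
outer loop
vertex -1.868 1.772 2.445
vertex -0.439 3.395 2.129
vertex -2.24 2.485 2.344
endloop
endfacet
facet normal 0.460 -0.879 0.124
outer loop
vertex -0.067 2.683 2.23
vertex -1.868 1.772 2.445
vertex -0.14 2.375 0.316
endloop
endfacet
facet normal 0.037 0.159 0.987
outer loop
vertex -0.067 2.683 2.23
vertex -0.439 3.395 2.129
vertex -1.868 1.772 2.445
endloop
endfacet
facet normal -0.459 0.880 -0.124
outer loop
vertex -2.24 2.485 2.344
vertex -0.439 3.395 2.129
vertex -2.313 2.177 0.43
endloop
endfacet
facet normal -0.037 -0.159 -0.987
outer loop
vertex -0.512 3.088 0.215
vertex -0.14 2.375 0.316
vertex -2.313 2.177 0.43
endloop
endfacet
facet normal -0.460 0.879 -0.124
outer loop
vertex -2.313 2.177 0.43
vertex -0.439 3.395 2.129
vertex -0.512 3.088 0.215
endloop
endfacet
facet normal 0.888 0.448 -0.106
outer loop
vertex -0.512 3.088 0.215
vertex -0.067 2.683 2.23
vertex -0.14 2.375 0.316
endloop
endfacet
facet normal 0.887 0.449 -0.106
outer loop
vertex -0.439 3.395 2.129
vertex -0.067 2.683 2.23
vertex -0.512 3.088 0.215
endloop
endfacet
facet normal -0.165 -0.037 0.986
outer loop
vertex 0.384 4.296 -1.928
vertex -0.002 3.651 -2.017
vertex 0.744 3.631 -1.893
endloop
endfacet
facet normal 0.453 0.290 0.843
outer loop
vertex 0.384 4.296 -1.928
vertex 0.744 3.631 -1.893
vertex 1.059 4.212 -2.262
endloop
endfacet
facet normal 0.314 0.850 0.422
outer loop
vertex 0.384 4.296 -1.928
vertex 1.059 4.212 -2.262
vertex 0.506 4.591 -2.614
endloop
endfacet
facet normal -0.390 0.869 0.304
outer loop
vertex 0.384 4.296 -1.928
vertex 0.506 4.591 -2.614
vertex -0.149 4.244 -2.463
endloop
endfacet
facet normal -0.686 0.321 0.653
outer loop
vertex 0.384 4.296 -1.928
vertex -0.149 4.244 -2.463
vertex -0.002 3.651 -2.017
endloop
endfacet
facet normal 0.863 -0.165 0.477
outer loop
vertex 1.059 4.212 -2.262
vertex 0.744 3.631 -1.893
vertex 1.089 3.516 -2.557
endloop
endfacet
facet normal -0.136 -0.694 0.707
outer loop
vertex 0.744 3.631 -1.893
vertex -0.002 3.651 -2.017
vertex 0.434 3.169 -2.406
endloop
endfacet
facet normal -0.979 -0.114 0.170
outer loop
vertex -0.002 3.651 -2.017
vertex -0.149 4.244 -2.463
vertex -0.119 3.548 -2.758
endloop
endfacet
facet normal -0.500 0.772 -0.393
outer loop
vertex -0.149 4.244 -2.463
vertex 0.506 4.591 -2.614
vertex 0.196 4.129 -3.127
endloop
endfacet
facet normal 0.638 0.742 -0.204
outer loop
vertex 0.506 4.591 -2.614
vertex 1.059 4.212 -2.262
vertex 0.942 4.109 -3.003
endloop
endfacet
facet normal 0.390 -0.869 -0.304
outer loop
vertex 0.556 3.464 -3.092
vertex 1.089 3.516 -2.557
vertex 0.434 3.169 -2.406
endloop
endfacet
facet normal -0.314 -0.850 -0.422
outer loop
vertex 0.556 3.464 -3.092
vertex 0.434 3.169 -2.406
vertex -0.119 3.548 -2.758
endloop
endfacet
facet normal -0.453 -0.290 -0.843
outer loop
vertex 0.556 3.464 -3.092
vertex -0.119 3.548 -2.758
vertex 0.196 4.129 -3.127
endloop
endfacet
facet normal 0.165 0.037 -0.986
outer loop
vertex 0.556 3.464 -3.092
vertex 0.196 4.129 -3.127
vertex 0.942 4.109 -3.003
endloop
endfacet
facet normal 0.686 -0.321 -0.653
outer loop
vertex 0.556 3.464 -3.092
vertex 0.942 4.109 -3.003
vertex 1.089 3.516 -2.557
endloop
endfacet
facet normal 0.500 -0.772 0.393
outer loop
vertex 0.434 3.169 -2.406
vertex 1.089 3.516 -2.557
vertex 0.744 3.631 -1.893
endloop
endfacet
facet normal -0.638 -0.742 0.204
outer loop
vertex -0.119 3.548 -2.758
vertex 0.434 3.169 -2.406
vertex -0.002 3.651 -2.017
endloop
endfacet
facet normal -0.863 0.165 -0.477
outer loop
vertex 0.196 4.129 -3.127
vertex -0.119 3.548 -2.758
vertex -0.149 4.244 -2.463
endloop
endfacet
facet normal 0.136 0.694 -0.707
outer loop
vertex 0.942 4.109 -3.003
vertex 0.196 4.129 -3.127
vertex 0.506 4.591 -2.614
endloop
endfacet
facet normal 0.979 0.114 -0.170
outer loop
vertex 1.089 3.516 -2.557
vertex 0.942 4.109 -3.003
vertex 1.059 4.212 -2.262
endloop
endfacet
facet normal -0.618 0.748 -0.242
outer loop
vertex -5.184 1.075 -2.77
vertex -3.768 2.289 -2.638
vertex -4.932 0.907 -3.931
endloop
endfacet
facet normal -0.757 -0.649 -0.070
outer loop
vertex -3.992 -0.229 -3.562
vertex -5.184 1.075 -2.77
vertex -4.932 0.907 -3.931
endloop
endfacet
facet normal -0.618 0.748 -0.243
outer loop
vertex -4.932 0.907 -3.931
vertex -3.768 2.289 -2.638
vertex -3.515 2.121 -3.799
endloop
endfacet
facet normal 0.210 -0.140 -0.968
outer loop
vertex -3.515 2.121 -3.799
vertex -3.992 -0.229 -3.562
vertex -4.932 0.907 -3.931
endloop
endfacet
facet normal -0.210 0.140 0.968
outer loop
vertex -5.184 1.075 -2.77
vertex -2.828 1.153 -2.269
vertex -3.768 2.289 -2.638
endloop
endfacet
facet normal -0.757 -0.649 -0.071
outer loop
vertex -4.245 -0.061 -2.401
vertex -5.184 1.075 -2.77
vertex -3.992 -0.229 -3.562
endloop
endfacet
facet normal -0.210 0.140 0.967
outer loop
vertex -4.245 -0.061 -2.401
vertex -2.828 1.153 -2.269
vertex -5.184 1.075 -2.77
endloop
endfacet
facet normal 0.757 0.649 0.071
outer loop
vertex -3.768 2.289 -2.638
vertex -2.828 1.153 -2.269
vertex -3.515 2.121 -3.799
endloop
endfacet
facet normal 0.210 -0.140 -0.967
outer loop
vertex -2.576 0.985 -3.43
vertex -3.992 -0.229 -3.562
vertex -3.515 2.121 -3.799
endloop
endfacet
facet normal 0.757 0.649 0.070
outer loop
vertex -3.515 2.121 -3.799
vertex -2.828 1.153 -2.269
vertex -2.576 0.985 -3.43
endloop
endfacet
facet normal 0.618 -0.748 0.243
outer loop
vertex -2.576 0.985 -3.43
vertex -4.245 -0.061 -2.401
vertex -3.992 -0.229 -3.562
endloop
endfacet
facet normal 0.618 -0.748 0.242
outer loop
vertex -2.828 1.153 -2.269
vertex -4.245 -0.061 -2.401
vertex -2.576 0.985 -3.43
endloop
endfacet

endsolid
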